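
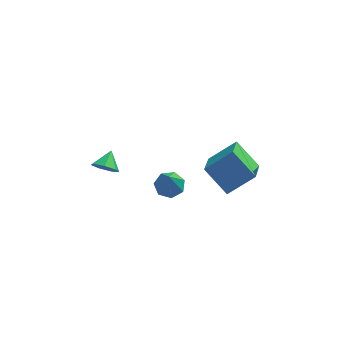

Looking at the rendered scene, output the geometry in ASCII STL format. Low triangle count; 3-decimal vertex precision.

solid 
facet normal -0.286 -0.803 -0.523
outer loop
vertex -2.654 -1.327 0.538
vertex -3.252 -0.904 0.215
vertex -2.503 -0.996 -0.053
endloop
endfacet
facet normal 0.941 0.131 0.314
outer loop
vertex -2.654 -1.327 0.538
vertex -2.503 -0.996 -0.053
vertex -2.928 0.004 0.805
endloop
endfacet
facet normal -0.286 -0.804 -0.522
outer loop
vertex -2.503 -0.996 -0.053
vertex -3.252 -0.904 0.215
vertex -2.916 -0.596 -0.443
endloop
endfacet
facet normal 0.787 0.559 -0.261
outer loop
vertex -2.503 -0.996 -0.053
vertex -2.916 -0.596 -0.443
vertex -2.928 0.004 0.805
endloop
endfacet
facet normal -0.286 -0.803 -0.522
outer loop
vertex -2.916 -0.596 -0.443
vertex -3.252 -0.904 0.215
vertex -3.581 -0.428 -0.337
endloop
endfacet
facet normal 0.157 0.891 -0.427
outer loop
vertex -2.916 -0.596 -0.443
vertex -3.581 -0.428 -0.337
vertex -2.928 0.004 0.805
endloop
endfacet
facet normal -0.286 -0.803 -0.522
outer loop
vertex -3.581 -0.428 -0.337
vertex -3.252 -0.904 0.215
vertex -3.998 -0.618 0.184
endloop
endfacet
facet normal -0.475 0.878 -0.060
outer loop
vertex -3.581 -0.428 -0.337
vertex -3.998 -0.618 0.184
vertex -2.928 0.004 0.805
endloop
endfacet
facet normal -0.286 -0.803 -0.522
outer loop
vertex -3.998 -0.618 0.184
vertex -3.252 -0.904 0.215
vertex -3.853 -1.024 0.729
endloop
endfacet
facet normal -0.635 0.529 0.563
outer loop
vertex -3.998 -0.618 0.184
vertex -3.853 -1.024 0.729
vertex -2.928 0.004 0.805
endloop
endfacet
facet normal -0.286 -0.803 -0.522
outer loop
vertex -3.853 -1.024 0.729
vertex -3.252 -0.904 0.215
vertex -3.255 -1.339 0.886
endloop
endfacet
facet normal -0.199 0.107 0.974
outer loop
vertex -3.853 -1.024 0.729
vertex -3.255 -1.339 0.886
vertex -2.928 0.004 0.805
endloop
endfacet
facet normal -0.286 -0.803 -0.522
outer loop
vertex -3.255 -1.339 0.886
vertex -3.252 -0.904 0.215
vertex -2.654 -1.327 0.538
endloop
endfacet
facet normal 0.501 -0.070 0.863
outer loop
vertex -3.255 -1.339 0.886
vertex -2.654 -1.327 0.538
vertex -2.928 0.004 0.805
endloop
endfacet
facet normal 0.020 0.428 -0.904
outer loop
vertex 0.87 -0.171 -2.822
vertex 0.138 0.243 -2.642
vertex 0.947 0.499 -2.503
endloop
endfacet
facet normal 0.909 -0.260 0.326
outer loop
vertex 0.87 -0.171 -2.822
vertex 0.947 0.499 -2.503
vertex 0.102 -0.543 -0.978
endloop
endfacet
facet normal 0.020 0.427 -0.904
outer loop
vertex 0.947 0.499 -2.503
vertex 0.138 0.243 -2.642
vertex 0.415 0.977 -2.289
endloop
endfacet
facet normal 0.639 0.423 0.643
outer loop
vertex 0.947 0.499 -2.503
vertex 0.415 0.977 -2.289
vertex 0.102 -0.543 -0.978
endloop
endfacet
facet normal 0.019 0.428 -0.904
outer loop
vertex 0.415 0.977 -2.289
vertex 0.138 0.243 -2.642
vertex -0.326 0.902 -2.34
endloop
endfacet
facet normal -0.118 0.662 0.740
outer loop
vertex 0.415 0.977 -2.289
vertex -0.326 0.902 -2.34
vertex 0.102 -0.543 -0.978
endloop
endfacet
facet normal 0.018 0.427 -0.904
outer loop
vertex -0.326 0.902 -2.34
vertex 0.138 0.243 -2.642
vertex -0.718 0.33 -2.618
endloop
endfacet
facet normal -0.792 0.278 0.544
outer loop
vertex -0.326 0.902 -2.34
vertex -0.718 0.33 -2.618
vertex 0.102 -0.543 -0.978
endloop
endfacet
facet normal 0.018 0.427 -0.904
outer loop
vertex -0.718 0.33 -2.618
vertex 0.138 0.243 -2.642
vertex -0.465 -0.307 -2.914
endloop
endfacet
facet normal -0.874 -0.441 0.202
outer loop
vertex -0.718 0.33 -2.618
vertex -0.465 -0.307 -2.914
vertex 0.102 -0.543 -0.978
endloop
endfacet
facet normal 0.018 0.427 -0.904
outer loop
vertex -0.465 -0.307 -2.914
vertex 0.138 0.243 -2.642
vertex 0.241 -0.53 -3.005
endloop
endfacet
facet normal -0.304 -0.952 -0.027
outer loop
vertex -0.465 -0.307 -2.914
vertex 0.241 -0.53 -3.005
vertex 0.102 -0.543 -0.978
endloop
endfacet
facet normal 0.019 0.427 -0.904
outer loop
vertex 0.241 -0.53 -3.005
vertex 0.138 0.243 -2.642
vertex 0.87 -0.171 -2.822
endloop
endfacet
facet normal 0.489 -0.872 0.028
outer loop
vertex 0.241 -0.53 -3.005
vertex 0.87 -0.171 -2.822
vertex 0.102 -0.543 -0.978
endloop
endfacet
facet normal -0.780 -0.219 -0.586
outer loop
vertex 3.195 -1.14 -1.93
vertex 1.983 -0.232 -0.654
vertex 3.463 0.669 -2.962
endloop
endfacet
facet normal 0.612 -0.458 -0.645
outer loop
vertex 4.977 1.092 -1.826
vertex 3.195 -1.14 -1.93
vertex 3.463 0.669 -2.962
endloop
endfacet
facet normal -0.780 -0.219 -0.586
outer loop
vertex 3.463 0.669 -2.962
vertex 1.983 -0.232 -0.654
vertex 2.251 1.576 -1.687
endloop
endfacet
facet normal 0.128 0.862 -0.491
outer loop
vertex 2.251 1.576 -1.687
vertex 4.977 1.092 -1.826
vertex 3.463 0.669 -2.962
endloop
endfacet
facet normal -0.128 -0.861 0.491
outer loop
vertex 3.195 -1.14 -1.93
vertex 3.497 0.191 0.482
vertex 1.983 -0.232 -0.654
endloop
endfacet
facet normal 0.612 -0.459 -0.644
outer loop
vertex 4.709 -0.716 -0.793
vertex 3.195 -1.14 -1.93
vertex 4.977 1.092 -1.826
endloop
endfacet
facet normal -0.128 -0.862 0.491
outer loop
vertex 4.709 -0.716 -0.793
vertex 3.497 0.191 0.482
vertex 3.195 -1.14 -1.93
endloop
endfacet
facet normal -0.612 0.459 0.644
outer loop
vertex 1.983 -0.232 -0.654
vertex 3.497 0.191 0.482
vertex 2.251 1.576 -1.687
endloop
endfacet
facet normal 0.128 0.861 -0.492
outer loop
vertex 3.765 2.0 -0.55
vertex 4.977 1.092 -1.826
vertex 2.251 1.576 -1.687
endloop
endfacet
facet normal -0.612 0.458 0.644
outer loop
vertex 2.251 1.576 -1.687
vertex 3.497 0.191 0.482
vertex 3.765 2.0 -0.55
endloop
endfacet
facet normal 0.780 0.219 0.586
outer loop
vertex 3.765 2.0 -0.55
vertex 4.709 -0.716 -0.793
vertex 4.977 1.092 -1.826
endloop
endfacet
facet normal 0.780 0.219 0.586
outer loop
vertex 3.497 0.191 0.482
vertex 4.709 -0.716 -0.793
vertex 3.765 2.0 -0.55
endloop
endfacet

endsolid


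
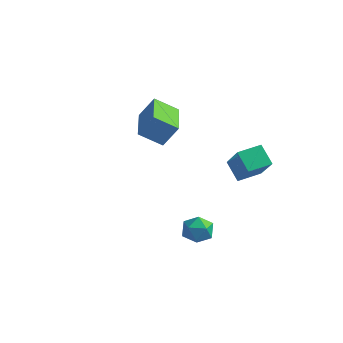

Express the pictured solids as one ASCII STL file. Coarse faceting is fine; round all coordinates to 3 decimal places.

solid 
facet normal -0.595 0.409 0.692
outer loop
vertex 2.153 -1.085 0.309
vertex 1.852 -1.701 0.414
vertex 2.409 -1.52 0.786
endloop
endfacet
facet normal 0.032 0.747 0.664
outer loop
vertex 2.153 -1.085 0.309
vertex 2.409 -1.52 0.786
vertex 2.84 -1.169 0.37
endloop
endfacet
facet normal 0.121 0.993 -0.001
outer loop
vertex 2.153 -1.085 0.309
vertex 2.84 -1.169 0.37
vertex 2.548 -1.134 -0.259
endloop
endfacet
facet normal -0.451 0.806 -0.383
outer loop
vertex 2.153 -1.085 0.309
vertex 2.548 -1.134 -0.259
vertex 1.938 -1.462 -0.232
endloop
endfacet
facet normal -0.894 0.445 0.045
outer loop
vertex 2.153 -1.085 0.309
vertex 1.938 -1.462 -0.232
vertex 1.852 -1.701 0.414
endloop
endfacet
facet normal 0.547 0.268 0.793
outer loop
vertex 2.84 -1.169 0.37
vertex 2.409 -1.52 0.786
vertex 2.962 -1.838 0.512
endloop
endfacet
facet normal -0.469 -0.279 0.838
outer loop
vertex 2.409 -1.52 0.786
vertex 1.852 -1.701 0.414
vertex 2.352 -2.166 0.539
endloop
endfacet
facet normal -0.954 -0.218 -0.208
outer loop
vertex 1.852 -1.701 0.414
vertex 1.938 -1.462 -0.232
vertex 2.06 -2.131 -0.09
endloop
endfacet
facet normal -0.236 0.365 -0.900
outer loop
vertex 1.938 -1.462 -0.232
vertex 2.548 -1.134 -0.259
vertex 2.491 -1.78 -0.506
endloop
endfacet
facet normal 0.690 0.666 -0.283
outer loop
vertex 2.548 -1.134 -0.259
vertex 2.84 -1.169 0.37
vertex 3.048 -1.599 -0.134
endloop
endfacet
facet normal 0.451 -0.806 0.383
outer loop
vertex 2.747 -2.215 -0.029
vertex 2.962 -1.838 0.512
vertex 2.352 -2.166 0.539
endloop
endfacet
facet normal -0.121 -0.993 0.001
outer loop
vertex 2.747 -2.215 -0.029
vertex 2.352 -2.166 0.539
vertex 2.06 -2.131 -0.09
endloop
endfacet
facet normal -0.032 -0.747 -0.664
outer loop
vertex 2.747 -2.215 -0.029
vertex 2.06 -2.131 -0.09
vertex 2.491 -1.78 -0.506
endloop
endfacet
facet normal 0.595 -0.409 -0.692
outer loop
vertex 2.747 -2.215 -0.029
vertex 2.491 -1.78 -0.506
vertex 3.048 -1.599 -0.134
endloop
endfacet
facet normal 0.894 -0.445 -0.045
outer loop
vertex 2.747 -2.215 -0.029
vertex 3.048 -1.599 -0.134
vertex 2.962 -1.838 0.512
endloop
endfacet
facet normal 0.236 -0.365 0.900
outer loop
vertex 2.352 -2.166 0.539
vertex 2.962 -1.838 0.512
vertex 2.409 -1.52 0.786
endloop
endfacet
facet normal -0.690 -0.666 0.283
outer loop
vertex 2.06 -2.131 -0.09
vertex 2.352 -2.166 0.539
vertex 1.852 -1.701 0.414
endloop
endfacet
facet normal -0.547 -0.268 -0.793
outer loop
vertex 2.491 -1.78 -0.506
vertex 2.06 -2.131 -0.09
vertex 1.938 -1.462 -0.232
endloop
endfacet
facet normal 0.469 0.279 -0.838
outer loop
vertex 3.048 -1.599 -0.134
vertex 2.491 -1.78 -0.506
vertex 2.548 -1.134 -0.259
endloop
endfacet
facet normal 0.954 0.218 0.208
outer loop
vertex 2.962 -1.838 0.512
vertex 3.048 -1.599 -0.134
vertex 2.84 -1.169 0.37
endloop
endfacet
facet normal -0.540 0.841 -0.030
outer loop
vertex -3.053 3.663 2.866
vertex -2.186 4.196 2.211
vertex -3.575 3.293 1.874
endloop
endfacet
facet normal -0.716 -0.441 0.541
outer loop
vertex -2.554 1.704 1.929
vertex -3.053 3.663 2.866
vertex -3.575 3.293 1.874
endloop
endfacet
facet normal -0.540 0.841 -0.029
outer loop
vertex -3.575 3.293 1.874
vertex -2.186 4.196 2.211
vertex -2.708 3.827 1.219
endloop
endfacet
facet normal -0.442 -0.313 -0.841
outer loop
vertex -2.708 3.827 1.219
vertex -2.554 1.704 1.929
vertex -3.575 3.293 1.874
endloop
endfacet
facet normal 0.442 0.313 0.840
outer loop
vertex -3.053 3.663 2.866
vertex -1.165 2.607 2.266
vertex -2.186 4.196 2.211
endloop
endfacet
facet normal -0.716 -0.441 0.541
outer loop
vertex -2.032 2.073 2.921
vertex -3.053 3.663 2.866
vertex -2.554 1.704 1.929
endloop
endfacet
facet normal 0.442 0.313 0.841
outer loop
vertex -2.032 2.073 2.921
vertex -1.165 2.607 2.266
vertex -3.053 3.663 2.866
endloop
endfacet
facet normal 0.716 0.441 -0.541
outer loop
vertex -2.186 4.196 2.211
vertex -1.165 2.607 2.266
vertex -2.708 3.827 1.219
endloop
endfacet
facet normal -0.442 -0.313 -0.840
outer loop
vertex -1.687 2.237 1.274
vertex -2.554 1.704 1.929
vertex -2.708 3.827 1.219
endloop
endfacet
facet normal 0.716 0.441 -0.541
outer loop
vertex -2.708 3.827 1.219
vertex -1.165 2.607 2.266
vertex -1.687 2.237 1.274
endloop
endfacet
facet normal 0.539 -0.842 0.029
outer loop
vertex -1.687 2.237 1.274
vertex -2.032 2.073 2.921
vertex -2.554 1.704 1.929
endloop
endfacet
facet normal 0.540 -0.841 0.029
outer loop
vertex -1.165 2.607 2.266
vertex -2.032 2.073 2.921
vertex -1.687 2.237 1.274
endloop
endfacet
facet normal -0.506 -0.854 -0.123
outer loop
vertex 2.54 1.924 1.433
vertex 1.823 2.251 2.112
vertex 1.611 2.667 0.095
endloop
endfacet
facet normal 0.689 -0.314 -0.653
outer loop
vertex 2.157 3.589 0.228
vertex 2.54 1.924 1.433
vertex 1.611 2.667 0.095
endloop
endfacet
facet normal -0.506 -0.854 -0.123
outer loop
vertex 1.611 2.667 0.095
vertex 1.823 2.251 2.112
vertex 0.894 2.994 0.774
endloop
endfacet
facet normal -0.519 0.415 -0.748
outer loop
vertex 0.894 2.994 0.774
vertex 2.157 3.589 0.228
vertex 1.611 2.667 0.095
endloop
endfacet
facet normal 0.519 -0.415 0.748
outer loop
vertex 2.54 1.924 1.433
vertex 2.369 3.173 2.245
vertex 1.823 2.251 2.112
endloop
endfacet
facet normal 0.689 -0.314 -0.653
outer loop
vertex 3.086 2.846 1.566
vertex 2.54 1.924 1.433
vertex 2.157 3.589 0.228
endloop
endfacet
facet normal 0.519 -0.415 0.748
outer loop
vertex 3.086 2.846 1.566
vertex 2.369 3.173 2.245
vertex 2.54 1.924 1.433
endloop
endfacet
facet normal -0.689 0.314 0.653
outer loop
vertex 1.823 2.251 2.112
vertex 2.369 3.173 2.245
vertex 0.894 2.994 0.774
endloop
endfacet
facet normal -0.519 0.415 -0.748
outer loop
vertex 1.44 3.916 0.907
vertex 2.157 3.589 0.228
vertex 0.894 2.994 0.774
endloop
endfacet
facet normal -0.689 0.314 0.653
outer loop
vertex 0.894 2.994 0.774
vertex 2.369 3.173 2.245
vertex 1.44 3.916 0.907
endloop
endfacet
facet normal 0.506 0.854 0.123
outer loop
vertex 1.44 3.916 0.907
vertex 3.086 2.846 1.566
vertex 2.157 3.589 0.228
endloop
endfacet
facet normal 0.506 0.854 0.123
outer loop
vertex 2.369 3.173 2.245
vertex 3.086 2.846 1.566
vertex 1.44 3.916 0.907
endloop
endfacet

endsolid


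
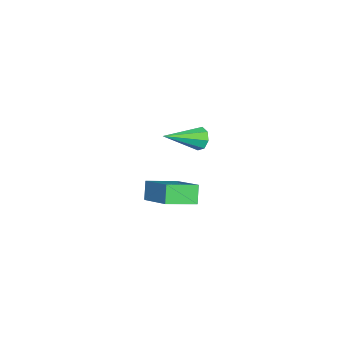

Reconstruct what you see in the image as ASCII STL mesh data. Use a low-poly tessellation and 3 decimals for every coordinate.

solid 
facet normal -0.615 0.689 -0.385
outer loop
vertex 2.312 2.79 2.175
vertex 2.035 2.808 2.65
vertex 2.467 3.077 2.441
endloop
endfacet
facet normal 0.844 0.040 -0.535
outer loop
vertex 2.312 2.79 2.175
vertex 2.467 3.077 2.441
vertex 3.085 1.632 3.31
endloop
endfacet
facet normal -0.615 0.688 -0.386
outer loop
vertex 2.467 3.077 2.441
vertex 2.035 2.808 2.65
vertex 2.369 3.207 2.829
endloop
endfacet
facet normal 0.898 0.433 0.082
outer loop
vertex 2.467 3.077 2.441
vertex 2.369 3.207 2.829
vertex 3.085 1.632 3.31
endloop
endfacet
facet normal -0.614 0.688 -0.387
outer loop
vertex 2.369 3.207 2.829
vertex 2.035 2.808 2.65
vertex 2.075 3.104 3.112
endloop
endfacet
facet normal 0.528 0.458 0.715
outer loop
vertex 2.369 3.207 2.829
vertex 2.075 3.104 3.112
vertex 3.085 1.632 3.31
endloop
endfacet
facet normal -0.615 0.687 -0.387
outer loop
vertex 2.075 3.104 3.112
vertex 2.035 2.808 2.65
vertex 1.758 2.827 3.124
endloop
endfacet
facet normal -0.050 0.100 0.994
outer loop
vertex 2.075 3.104 3.112
vertex 1.758 2.827 3.124
vertex 3.085 1.632 3.31
endloop
endfacet
facet normal -0.614 0.688 -0.386
outer loop
vertex 1.758 2.827 3.124
vertex 2.035 2.808 2.65
vertex 1.603 2.54 2.859
endloop
endfacet
facet normal -0.494 -0.431 0.755
outer loop
vertex 1.758 2.827 3.124
vertex 1.603 2.54 2.859
vertex 3.085 1.632 3.31
endloop
endfacet
facet normal -0.614 0.689 -0.386
outer loop
vertex 1.603 2.54 2.859
vertex 2.035 2.808 2.65
vertex 1.701 2.41 2.471
endloop
endfacet
facet normal -0.548 -0.825 0.138
outer loop
vertex 1.603 2.54 2.859
vertex 1.701 2.41 2.471
vertex 3.085 1.632 3.31
endloop
endfacet
facet normal -0.614 0.689 -0.386
outer loop
vertex 1.701 2.41 2.471
vertex 2.035 2.808 2.65
vertex 1.995 2.513 2.187
endloop
endfacet
facet normal -0.179 -0.851 -0.494
outer loop
vertex 1.701 2.41 2.471
vertex 1.995 2.513 2.187
vertex 3.085 1.632 3.31
endloop
endfacet
facet normal -0.616 0.688 -0.385
outer loop
vertex 1.995 2.513 2.187
vertex 2.035 2.808 2.65
vertex 2.312 2.79 2.175
endloop
endfacet
facet normal 0.400 -0.491 -0.774
outer loop
vertex 1.995 2.513 2.187
vertex 2.312 2.79 2.175
vertex 3.085 1.632 3.31
endloop
endfacet
facet normal -0.533 -0.082 0.842
outer loop
vertex 0.911 1.206 -1.121
vertex 0.139 2.323 -1.501
vertex -0.354 0.021 -2.036
endloop
endfacet
facet normal 0.547 -0.792 0.269
outer loop
vertex 0.141 0.097 -2.819
vertex 0.911 1.206 -1.121
vertex -0.354 0.021 -2.036
endloop
endfacet
facet normal -0.532 -0.082 0.843
outer loop
vertex -0.354 0.021 -2.036
vertex 0.139 2.323 -1.501
vertex -1.126 1.137 -2.415
endloop
endfacet
facet normal -0.645 -0.605 -0.467
outer loop
vertex -1.126 1.137 -2.415
vertex 0.141 0.097 -2.819
vertex -0.354 0.021 -2.036
endloop
endfacet
facet normal 0.645 0.605 0.467
outer loop
vertex 0.911 1.206 -1.121
vertex 0.634 2.399 -2.284
vertex 0.139 2.323 -1.501
endloop
endfacet
facet normal 0.548 -0.792 0.269
outer loop
vertex 1.406 1.283 -1.905
vertex 0.911 1.206 -1.121
vertex 0.141 0.097 -2.819
endloop
endfacet
facet normal 0.645 0.605 0.467
outer loop
vertex 1.406 1.283 -1.905
vertex 0.634 2.399 -2.284
vertex 0.911 1.206 -1.121
endloop
endfacet
facet normal -0.548 0.792 -0.269
outer loop
vertex 0.139 2.323 -1.501
vertex 0.634 2.399 -2.284
vertex -1.126 1.137 -2.415
endloop
endfacet
facet normal -0.645 -0.605 -0.467
outer loop
vertex -0.631 1.214 -3.199
vertex 0.141 0.097 -2.819
vertex -1.126 1.137 -2.415
endloop
endfacet
facet normal -0.548 0.792 -0.268
outer loop
vertex -1.126 1.137 -2.415
vertex 0.634 2.399 -2.284
vertex -0.631 1.214 -3.199
endloop
endfacet
facet normal 0.532 0.081 -0.843
outer loop
vertex -0.631 1.214 -3.199
vertex 1.406 1.283 -1.905
vertex 0.141 0.097 -2.819
endloop
endfacet
facet normal 0.532 0.082 -0.842
outer loop
vertex 0.634 2.399 -2.284
vertex 1.406 1.283 -1.905
vertex -0.631 1.214 -3.199
endloop
endfacet

endsolid


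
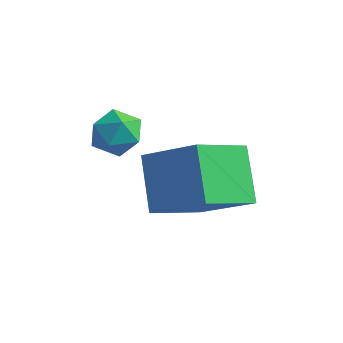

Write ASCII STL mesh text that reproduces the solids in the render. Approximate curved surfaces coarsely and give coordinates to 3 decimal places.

solid 
facet normal 0.205 0.976 -0.069
outer loop
vertex -1.456 2.797 -2.159
vertex -2.173 2.979 -1.715
vertex -1.429 2.852 -1.299
endloop
endfacet
facet normal 0.806 0.589 -0.063
outer loop
vertex -1.456 2.797 -2.159
vertex -1.429 2.852 -1.299
vertex -1.001 2.223 -1.705
endloop
endfacet
facet normal 0.780 0.134 -0.611
outer loop
vertex -1.456 2.797 -2.159
vertex -1.001 2.223 -1.705
vertex -1.48 1.963 -2.373
endloop
endfacet
facet normal 0.163 0.241 -0.957
outer loop
vertex -1.456 2.797 -2.159
vertex -1.48 1.963 -2.373
vertex -2.205 2.43 -2.379
endloop
endfacet
facet normal -0.191 0.761 -0.620
outer loop
vertex -1.456 2.797 -2.159
vertex -2.205 2.43 -2.379
vertex -2.173 2.979 -1.715
endloop
endfacet
facet normal 0.816 0.208 0.539
outer loop
vertex -1.001 2.223 -1.705
vertex -1.429 2.852 -1.299
vertex -1.435 2.05 -0.981
endloop
endfacet
facet normal -0.155 0.833 0.531
outer loop
vertex -1.429 2.852 -1.299
vertex -2.173 2.979 -1.715
vertex -2.16 2.517 -0.987
endloop
endfacet
facet normal -0.797 0.484 -0.362
outer loop
vertex -2.173 2.979 -1.715
vertex -2.205 2.43 -2.379
vertex -2.639 2.257 -1.655
endloop
endfacet
facet normal -0.223 -0.358 -0.907
outer loop
vertex -2.205 2.43 -2.379
vertex -1.48 1.963 -2.373
vertex -2.211 1.628 -2.061
endloop
endfacet
facet normal 0.774 -0.528 -0.349
outer loop
vertex -1.48 1.963 -2.373
vertex -1.001 2.223 -1.705
vertex -1.467 1.501 -1.645
endloop
endfacet
facet normal -0.163 -0.241 0.957
outer loop
vertex -2.184 1.683 -1.201
vertex -1.435 2.05 -0.981
vertex -2.16 2.517 -0.987
endloop
endfacet
facet normal -0.780 -0.134 0.611
outer loop
vertex -2.184 1.683 -1.201
vertex -2.16 2.517 -0.987
vertex -2.639 2.257 -1.655
endloop
endfacet
facet normal -0.806 -0.589 0.063
outer loop
vertex -2.184 1.683 -1.201
vertex -2.639 2.257 -1.655
vertex -2.211 1.628 -2.061
endloop
endfacet
facet normal -0.205 -0.976 0.069
outer loop
vertex -2.184 1.683 -1.201
vertex -2.211 1.628 -2.061
vertex -1.467 1.501 -1.645
endloop
endfacet
facet normal 0.191 -0.761 0.620
outer loop
vertex -2.184 1.683 -1.201
vertex -1.467 1.501 -1.645
vertex -1.435 2.05 -0.981
endloop
endfacet
facet normal 0.223 0.358 0.907
outer loop
vertex -2.16 2.517 -0.987
vertex -1.435 2.05 -0.981
vertex -1.429 2.852 -1.299
endloop
endfacet
facet normal -0.774 0.528 0.349
outer loop
vertex -2.639 2.257 -1.655
vertex -2.16 2.517 -0.987
vertex -2.173 2.979 -1.715
endloop
endfacet
facet normal -0.816 -0.208 -0.539
outer loop
vertex -2.211 1.628 -2.061
vertex -2.639 2.257 -1.655
vertex -2.205 2.43 -2.379
endloop
endfacet
facet normal 0.155 -0.833 -0.531
outer loop
vertex -1.467 1.501 -1.645
vertex -2.211 1.628 -2.061
vertex -1.48 1.963 -2.373
endloop
endfacet
facet normal 0.797 -0.484 0.362
outer loop
vertex -1.435 2.05 -0.981
vertex -1.467 1.501 -1.645
vertex -1.001 2.223 -1.705
endloop
endfacet
facet normal -0.513 0.462 0.724
outer loop
vertex 0.699 2.629 -1.29
vertex 1.04 4.502 -2.244
vertex -1.056 2.392 -2.383
endloop
endfacet
facet normal -0.160 -0.880 0.448
outer loop
vertex -0.04 1.478 -3.816
vertex 0.699 2.629 -1.29
vertex -1.056 2.392 -2.383
endloop
endfacet
facet normal -0.513 0.462 0.723
outer loop
vertex -1.056 2.392 -2.383
vertex 1.04 4.502 -2.244
vertex -0.714 4.266 -3.337
endloop
endfacet
facet normal -0.843 -0.114 -0.525
outer loop
vertex -0.714 4.266 -3.337
vertex -0.04 1.478 -3.816
vertex -1.056 2.392 -2.383
endloop
endfacet
facet normal 0.843 0.114 0.525
outer loop
vertex 0.699 2.629 -1.29
vertex 2.056 3.588 -3.677
vertex 1.04 4.502 -2.244
endloop
endfacet
facet normal -0.161 -0.880 0.448
outer loop
vertex 1.714 1.714 -2.723
vertex 0.699 2.629 -1.29
vertex -0.04 1.478 -3.816
endloop
endfacet
facet normal 0.843 0.113 0.525
outer loop
vertex 1.714 1.714 -2.723
vertex 2.056 3.588 -3.677
vertex 0.699 2.629 -1.29
endloop
endfacet
facet normal 0.160 0.880 -0.447
outer loop
vertex 1.04 4.502 -2.244
vertex 2.056 3.588 -3.677
vertex -0.714 4.266 -3.337
endloop
endfacet
facet normal -0.844 -0.114 -0.525
outer loop
vertex 0.301 3.351 -4.77
vertex -0.04 1.478 -3.816
vertex -0.714 4.266 -3.337
endloop
endfacet
facet normal 0.160 0.880 -0.448
outer loop
vertex -0.714 4.266 -3.337
vertex 2.056 3.588 -3.677
vertex 0.301 3.351 -4.77
endloop
endfacet
facet normal 0.513 -0.462 -0.724
outer loop
vertex 0.301 3.351 -4.77
vertex 1.714 1.714 -2.723
vertex -0.04 1.478 -3.816
endloop
endfacet
facet normal 0.513 -0.462 -0.724
outer loop
vertex 2.056 3.588 -3.677
vertex 1.714 1.714 -2.723
vertex 0.301 3.351 -4.77
endloop
endfacet

endsolid


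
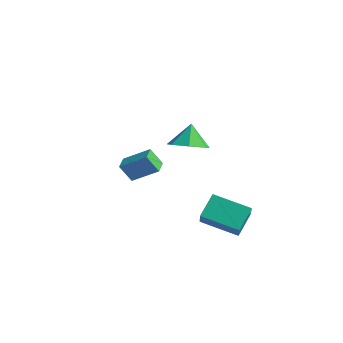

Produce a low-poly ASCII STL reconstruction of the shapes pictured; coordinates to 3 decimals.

solid 
facet normal -0.492 -0.242 0.837
outer loop
vertex -1.198 3.243 -1.63
vertex -1.553 4.004 -1.619
vertex -2.408 2.69 -2.501
endloop
endfacet
facet normal 0.423 -0.906 -0.013
outer loop
vertex -1.867 2.956 -3.421
vertex -1.198 3.243 -1.63
vertex -2.408 2.69 -2.501
endloop
endfacet
facet normal -0.492 -0.242 0.837
outer loop
vertex -2.408 2.69 -2.501
vertex -1.553 4.004 -1.619
vertex -2.763 3.451 -2.49
endloop
endfacet
facet normal -0.761 -0.347 -0.548
outer loop
vertex -2.763 3.451 -2.49
vertex -1.867 2.956 -3.421
vertex -2.408 2.69 -2.501
endloop
endfacet
facet normal 0.761 0.347 0.548
outer loop
vertex -1.198 3.243 -1.63
vertex -1.012 4.27 -2.539
vertex -1.553 4.004 -1.619
endloop
endfacet
facet normal 0.423 -0.906 -0.013
outer loop
vertex -0.657 3.509 -2.55
vertex -1.198 3.243 -1.63
vertex -1.867 2.956 -3.421
endloop
endfacet
facet normal 0.761 0.347 0.548
outer loop
vertex -0.657 3.509 -2.55
vertex -1.012 4.27 -2.539
vertex -1.198 3.243 -1.63
endloop
endfacet
facet normal -0.423 0.906 0.013
outer loop
vertex -1.553 4.004 -1.619
vertex -1.012 4.27 -2.539
vertex -2.763 3.451 -2.49
endloop
endfacet
facet normal -0.761 -0.347 -0.548
outer loop
vertex -2.222 3.717 -3.41
vertex -1.867 2.956 -3.421
vertex -2.763 3.451 -2.49
endloop
endfacet
facet normal -0.423 0.906 0.013
outer loop
vertex -2.763 3.451 -2.49
vertex -1.012 4.27 -2.539
vertex -2.222 3.717 -3.41
endloop
endfacet
facet normal 0.492 0.242 -0.837
outer loop
vertex -2.222 3.717 -3.41
vertex -0.657 3.509 -2.55
vertex -1.867 2.956 -3.421
endloop
endfacet
facet normal 0.492 0.242 -0.837
outer loop
vertex -1.012 4.27 -2.539
vertex -0.657 3.509 -2.55
vertex -2.222 3.717 -3.41
endloop
endfacet
facet normal 0.238 -0.494 -0.836
outer loop
vertex 2.988 0.968 1.991
vertex 2.468 1.621 1.457
vertex 3.425 1.652 1.711
endloop
endfacet
facet normal 0.535 0.004 0.845
outer loop
vertex 2.988 0.968 1.991
vertex 3.425 1.652 1.711
vertex 2.172 2.239 2.503
endloop
endfacet
facet normal 0.238 -0.494 -0.836
outer loop
vertex 3.425 1.652 1.711
vertex 2.468 1.621 1.457
vertex 3.142 2.313 1.24
endloop
endfacet
facet normal 0.606 0.617 0.502
outer loop
vertex 3.425 1.652 1.711
vertex 3.142 2.313 1.24
vertex 2.172 2.239 2.503
endloop
endfacet
facet normal 0.238 -0.494 -0.837
outer loop
vertex 3.142 2.313 1.24
vertex 2.468 1.621 1.457
vertex 2.352 2.453 0.933
endloop
endfacet
facet normal 0.117 0.982 0.147
outer loop
vertex 3.142 2.313 1.24
vertex 2.352 2.453 0.933
vertex 2.172 2.239 2.503
endloop
endfacet
facet normal 0.238 -0.494 -0.837
outer loop
vertex 2.352 2.453 0.933
vertex 2.468 1.621 1.457
vertex 1.65 1.966 1.021
endloop
endfacet
facet normal -0.565 0.823 0.047
outer loop
vertex 2.352 2.453 0.933
vertex 1.65 1.966 1.021
vertex 2.172 2.239 2.503
endloop
endfacet
facet normal 0.237 -0.495 -0.836
outer loop
vertex 1.65 1.966 1.021
vertex 2.468 1.621 1.457
vertex 1.564 1.22 1.438
endloop
endfacet
facet normal -0.924 0.262 0.277
outer loop
vertex 1.65 1.966 1.021
vertex 1.564 1.22 1.438
vertex 2.172 2.239 2.503
endloop
endfacet
facet normal 0.237 -0.494 -0.836
outer loop
vertex 1.564 1.22 1.438
vertex 2.468 1.621 1.457
vertex 2.159 0.776 1.869
endloop
endfacet
facet normal -0.692 -0.282 0.665
outer loop
vertex 1.564 1.22 1.438
vertex 2.159 0.776 1.869
vertex 2.172 2.239 2.503
endloop
endfacet
facet normal 0.238 -0.495 -0.836
outer loop
vertex 2.159 0.776 1.869
vertex 2.468 1.621 1.457
vertex 2.988 0.968 1.991
endloop
endfacet
facet normal -0.043 -0.397 0.917
outer loop
vertex 2.159 0.776 1.869
vertex 2.988 0.968 1.991
vertex 2.172 2.239 2.503
endloop
endfacet
facet normal -0.918 -0.290 0.271
outer loop
vertex 3.054 2.714 -2.161
vertex 2.558 3.366 -3.145
vertex 3.172 1.588 -2.968
endloop
endfacet
facet normal 0.387 -0.510 0.768
outer loop
vertex 4.962 2.154 -3.495
vertex 3.054 2.714 -2.161
vertex 3.172 1.588 -2.968
endloop
endfacet
facet normal -0.918 -0.290 0.271
outer loop
vertex 3.172 1.588 -2.968
vertex 2.558 3.366 -3.145
vertex 2.676 2.24 -3.951
endloop
endfacet
facet normal 0.085 -0.810 -0.580
outer loop
vertex 2.676 2.24 -3.951
vertex 4.962 2.154 -3.495
vertex 3.172 1.588 -2.968
endloop
endfacet
facet normal -0.085 0.810 0.580
outer loop
vertex 3.054 2.714 -2.161
vertex 4.348 3.932 -3.672
vertex 2.558 3.366 -3.145
endloop
endfacet
facet normal 0.388 -0.509 0.768
outer loop
vertex 4.844 3.28 -2.689
vertex 3.054 2.714 -2.161
vertex 4.962 2.154 -3.495
endloop
endfacet
facet normal -0.085 0.810 0.580
outer loop
vertex 4.844 3.28 -2.689
vertex 4.348 3.932 -3.672
vertex 3.054 2.714 -2.161
endloop
endfacet
facet normal -0.387 0.509 -0.768
outer loop
vertex 2.558 3.366 -3.145
vertex 4.348 3.932 -3.672
vertex 2.676 2.24 -3.951
endloop
endfacet
facet normal 0.085 -0.810 -0.580
outer loop
vertex 4.466 2.806 -4.479
vertex 4.962 2.154 -3.495
vertex 2.676 2.24 -3.951
endloop
endfacet
facet normal -0.388 0.510 -0.768
outer loop
vertex 2.676 2.24 -3.951
vertex 4.348 3.932 -3.672
vertex 4.466 2.806 -4.479
endloop
endfacet
facet normal 0.918 0.290 -0.271
outer loop
vertex 4.466 2.806 -4.479
vertex 4.844 3.28 -2.689
vertex 4.962 2.154 -3.495
endloop
endfacet
facet normal 0.918 0.290 -0.271
outer loop
vertex 4.348 3.932 -3.672
vertex 4.844 3.28 -2.689
vertex 4.466 2.806 -4.479
endloop
endfacet

endsolid


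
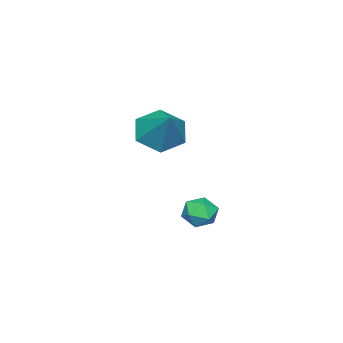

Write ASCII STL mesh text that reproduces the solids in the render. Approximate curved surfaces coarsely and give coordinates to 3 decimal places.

solid 
facet normal -0.512 -0.552 -0.658
outer loop
vertex 1.339 -1.19 1.401
vertex 0.805 -1.537 2.107
vertex 0.537 -0.747 1.653
endloop
endfacet
facet normal 0.375 0.866 -0.330
outer loop
vertex 1.339 -1.19 1.401
vertex 0.537 -0.747 1.653
vertex 1.635 -0.643 3.173
endloop
endfacet
facet normal -0.512 -0.552 -0.658
outer loop
vertex 0.537 -0.747 1.653
vertex 0.805 -1.537 2.107
vertex 0.004 -1.093 2.358
endloop
endfacet
facet normal -0.347 0.919 0.188
outer loop
vertex 0.537 -0.747 1.653
vertex 0.004 -1.093 2.358
vertex 1.635 -0.643 3.173
endloop
endfacet
facet normal -0.512 -0.551 -0.659
outer loop
vertex 0.004 -1.093 2.358
vertex 0.805 -1.537 2.107
vertex 0.272 -1.884 2.812
endloop
endfacet
facet normal -0.492 0.302 0.817
outer loop
vertex 0.004 -1.093 2.358
vertex 0.272 -1.884 2.812
vertex 1.635 -0.643 3.173
endloop
endfacet
facet normal -0.512 -0.552 -0.658
outer loop
vertex 0.272 -1.884 2.812
vertex 0.805 -1.537 2.107
vertex 1.073 -2.327 2.561
endloop
endfacet
facet normal 0.088 -0.366 0.926
outer loop
vertex 0.272 -1.884 2.812
vertex 1.073 -2.327 2.561
vertex 1.635 -0.643 3.173
endloop
endfacet
facet normal -0.512 -0.552 -0.658
outer loop
vertex 1.073 -2.327 2.561
vertex 0.805 -1.537 2.107
vertex 1.607 -1.981 1.855
endloop
endfacet
facet normal 0.811 -0.419 0.408
outer loop
vertex 1.073 -2.327 2.561
vertex 1.607 -1.981 1.855
vertex 1.635 -0.643 3.173
endloop
endfacet
facet normal -0.512 -0.551 -0.658
outer loop
vertex 1.607 -1.981 1.855
vertex 0.805 -1.537 2.107
vertex 1.339 -1.19 1.401
endloop
endfacet
facet normal 0.955 0.197 -0.220
outer loop
vertex 1.607 -1.981 1.855
vertex 1.339 -1.19 1.401
vertex 1.635 -0.643 3.173
endloop
endfacet
facet normal -0.730 0.634 -0.257
outer loop
vertex -0.265 -0.126 -2.261
vertex -0.726 -0.52 -1.924
vertex -0.398 -0.007 -1.59
endloop
endfacet
facet normal -0.107 0.975 -0.194
outer loop
vertex -0.265 -0.126 -2.261
vertex -0.398 -0.007 -1.59
vertex 0.255 0.018 -1.824
endloop
endfacet
facet normal 0.356 0.675 -0.646
outer loop
vertex -0.265 -0.126 -2.261
vertex 0.255 0.018 -1.824
vertex 0.331 -0.48 -2.302
endloop
endfacet
facet normal 0.019 0.147 -0.989
outer loop
vertex -0.265 -0.126 -2.261
vertex 0.331 -0.48 -2.302
vertex -0.275 -0.812 -2.363
endloop
endfacet
facet normal -0.651 0.121 -0.749
outer loop
vertex -0.265 -0.126 -2.261
vertex -0.275 -0.812 -2.363
vertex -0.726 -0.52 -1.924
endloop
endfacet
facet normal 0.135 0.872 0.471
outer loop
vertex 0.255 0.018 -1.824
vertex -0.398 -0.007 -1.59
vertex 0.115 -0.288 -1.217
endloop
endfacet
facet normal -0.874 0.319 0.367
outer loop
vertex -0.398 -0.007 -1.59
vertex -0.726 -0.52 -1.924
vertex -0.491 -0.62 -1.278
endloop
endfacet
facet normal -0.747 -0.509 -0.429
outer loop
vertex -0.726 -0.52 -1.924
vertex -0.275 -0.812 -2.363
vertex -0.415 -1.118 -1.756
endloop
endfacet
facet normal 0.338 -0.467 -0.817
outer loop
vertex -0.275 -0.812 -2.363
vertex 0.331 -0.48 -2.302
vertex 0.238 -1.093 -1.99
endloop
endfacet
facet normal 0.884 0.386 -0.262
outer loop
vertex 0.331 -0.48 -2.302
vertex 0.255 0.018 -1.824
vertex 0.566 -0.58 -1.656
endloop
endfacet
facet normal -0.019 -0.147 0.989
outer loop
vertex 0.105 -0.974 -1.319
vertex 0.115 -0.288 -1.217
vertex -0.491 -0.62 -1.278
endloop
endfacet
facet normal -0.356 -0.675 0.646
outer loop
vertex 0.105 -0.974 -1.319
vertex -0.491 -0.62 -1.278
vertex -0.415 -1.118 -1.756
endloop
endfacet
facet normal 0.107 -0.975 0.194
outer loop
vertex 0.105 -0.974 -1.319
vertex -0.415 -1.118 -1.756
vertex 0.238 -1.093 -1.99
endloop
endfacet
facet normal 0.730 -0.634 0.257
outer loop
vertex 0.105 -0.974 -1.319
vertex 0.238 -1.093 -1.99
vertex 0.566 -0.58 -1.656
endloop
endfacet
facet normal 0.651 -0.121 0.749
outer loop
vertex 0.105 -0.974 -1.319
vertex 0.566 -0.58 -1.656
vertex 0.115 -0.288 -1.217
endloop
endfacet
facet normal -0.338 0.467 0.817
outer loop
vertex -0.491 -0.62 -1.278
vertex 0.115 -0.288 -1.217
vertex -0.398 -0.007 -1.59
endloop
endfacet
facet normal -0.884 -0.386 0.262
outer loop
vertex -0.415 -1.118 -1.756
vertex -0.491 -0.62 -1.278
vertex -0.726 -0.52 -1.924
endloop
endfacet
facet normal -0.135 -0.872 -0.471
outer loop
vertex 0.238 -1.093 -1.99
vertex -0.415 -1.118 -1.756
vertex -0.275 -0.812 -2.363
endloop
endfacet
facet normal 0.874 -0.319 -0.367
outer loop
vertex 0.566 -0.58 -1.656
vertex 0.238 -1.093 -1.99
vertex 0.331 -0.48 -2.302
endloop
endfacet
facet normal 0.747 0.509 0.429
outer loop
vertex 0.115 -0.288 -1.217
vertex 0.566 -0.58 -1.656
vertex 0.255 0.018 -1.824
endloop
endfacet

endsolid


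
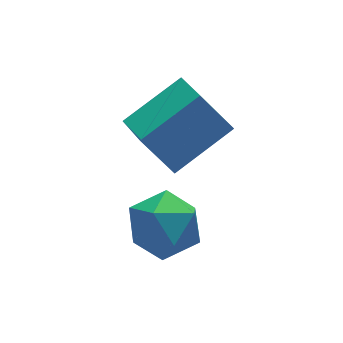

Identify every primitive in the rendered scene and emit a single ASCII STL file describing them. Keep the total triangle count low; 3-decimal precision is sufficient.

solid 
facet normal 0.227 -0.025 0.974
outer loop
vertex -2.387 1.733 -1.629
vertex -3.211 0.908 -1.458
vertex -2.107 0.592 -1.723
endloop
endfacet
facet normal 0.798 0.148 0.584
outer loop
vertex -2.387 1.733 -1.629
vertex -2.107 0.592 -1.723
vertex -1.683 1.369 -2.5
endloop
endfacet
facet normal 0.643 0.736 0.212
outer loop
vertex -2.387 1.733 -1.629
vertex -1.683 1.369 -2.5
vertex -2.524 2.165 -2.716
endloop
endfacet
facet normal -0.026 0.928 0.372
outer loop
vertex -2.387 1.733 -1.629
vertex -2.524 2.165 -2.716
vertex -3.468 1.88 -2.072
endloop
endfacet
facet normal -0.283 0.458 0.843
outer loop
vertex -2.387 1.733 -1.629
vertex -3.468 1.88 -2.072
vertex -3.211 0.908 -1.458
endloop
endfacet
facet normal 0.917 -0.382 0.119
outer loop
vertex -1.683 1.369 -2.5
vertex -2.107 0.592 -1.723
vertex -2.072 0.32 -2.868
endloop
endfacet
facet normal -0.009 -0.661 0.751
outer loop
vertex -2.107 0.592 -1.723
vertex -3.211 0.908 -1.458
vertex -3.016 0.035 -2.224
endloop
endfacet
facet normal -0.834 0.120 0.539
outer loop
vertex -3.211 0.908 -1.458
vertex -3.468 1.88 -2.072
vertex -3.857 0.831 -2.44
endloop
endfacet
facet normal -0.418 0.881 -0.222
outer loop
vertex -3.468 1.88 -2.072
vertex -2.524 2.165 -2.716
vertex -3.433 1.608 -3.217
endloop
endfacet
facet normal 0.664 0.571 -0.482
outer loop
vertex -2.524 2.165 -2.716
vertex -1.683 1.369 -2.5
vertex -2.329 1.292 -3.482
endloop
endfacet
facet normal 0.026 -0.928 -0.372
outer loop
vertex -3.153 0.467 -3.311
vertex -2.072 0.32 -2.868
vertex -3.016 0.035 -2.224
endloop
endfacet
facet normal -0.643 -0.736 -0.212
outer loop
vertex -3.153 0.467 -3.311
vertex -3.016 0.035 -2.224
vertex -3.857 0.831 -2.44
endloop
endfacet
facet normal -0.798 -0.148 -0.584
outer loop
vertex -3.153 0.467 -3.311
vertex -3.857 0.831 -2.44
vertex -3.433 1.608 -3.217
endloop
endfacet
facet normal -0.227 0.025 -0.974
outer loop
vertex -3.153 0.467 -3.311
vertex -3.433 1.608 -3.217
vertex -2.329 1.292 -3.482
endloop
endfacet
facet normal 0.283 -0.458 -0.843
outer loop
vertex -3.153 0.467 -3.311
vertex -2.329 1.292 -3.482
vertex -2.072 0.32 -2.868
endloop
endfacet
facet normal 0.418 -0.881 0.222
outer loop
vertex -3.016 0.035 -2.224
vertex -2.072 0.32 -2.868
vertex -2.107 0.592 -1.723
endloop
endfacet
facet normal -0.664 -0.571 0.482
outer loop
vertex -3.857 0.831 -2.44
vertex -3.016 0.035 -2.224
vertex -3.211 0.908 -1.458
endloop
endfacet
facet normal -0.917 0.382 -0.119
outer loop
vertex -3.433 1.608 -3.217
vertex -3.857 0.831 -2.44
vertex -3.468 1.88 -2.072
endloop
endfacet
facet normal 0.009 0.661 -0.751
outer loop
vertex -2.329 1.292 -3.482
vertex -3.433 1.608 -3.217
vertex -2.524 2.165 -2.716
endloop
endfacet
facet normal 0.834 -0.120 -0.539
outer loop
vertex -2.072 0.32 -2.868
vertex -2.329 1.292 -3.482
vertex -1.683 1.369 -2.5
endloop
endfacet
facet normal -0.453 0.386 0.803
outer loop
vertex -0.859 2.686 1.172
vertex -0.665 4.212 0.549
vertex -2.794 2.517 0.161
endloop
endfacet
facet normal -0.116 -0.919 0.376
outer loop
vertex -2.055 1.888 -1.149
vertex -0.859 2.686 1.172
vertex -2.794 2.517 0.161
endloop
endfacet
facet normal -0.454 0.386 0.803
outer loop
vertex -2.794 2.517 0.161
vertex -0.665 4.212 0.549
vertex -2.6 4.043 -0.463
endloop
endfacet
facet normal -0.884 -0.076 -0.462
outer loop
vertex -2.6 4.043 -0.463
vertex -2.055 1.888 -1.149
vertex -2.794 2.517 0.161
endloop
endfacet
facet normal 0.884 0.076 0.462
outer loop
vertex -0.859 2.686 1.172
vertex 0.074 3.583 -0.761
vertex -0.665 4.212 0.549
endloop
endfacet
facet normal -0.116 -0.919 0.376
outer loop
vertex -0.12 2.057 -0.137
vertex -0.859 2.686 1.172
vertex -2.055 1.888 -1.149
endloop
endfacet
facet normal 0.884 0.077 0.462
outer loop
vertex -0.12 2.057 -0.137
vertex 0.074 3.583 -0.761
vertex -0.859 2.686 1.172
endloop
endfacet
facet normal 0.116 0.919 -0.376
outer loop
vertex -0.665 4.212 0.549
vertex 0.074 3.583 -0.761
vertex -2.6 4.043 -0.463
endloop
endfacet
facet normal -0.884 -0.076 -0.462
outer loop
vertex -1.861 3.414 -1.772
vertex -2.055 1.888 -1.149
vertex -2.6 4.043 -0.463
endloop
endfacet
facet normal 0.116 0.919 -0.376
outer loop
vertex -2.6 4.043 -0.463
vertex 0.074 3.583 -0.761
vertex -1.861 3.414 -1.772
endloop
endfacet
facet normal 0.454 -0.386 -0.803
outer loop
vertex -1.861 3.414 -1.772
vertex -0.12 2.057 -0.137
vertex -2.055 1.888 -1.149
endloop
endfacet
facet normal 0.453 -0.386 -0.803
outer loop
vertex 0.074 3.583 -0.761
vertex -0.12 2.057 -0.137
vertex -1.861 3.414 -1.772
endloop
endfacet

endsolid


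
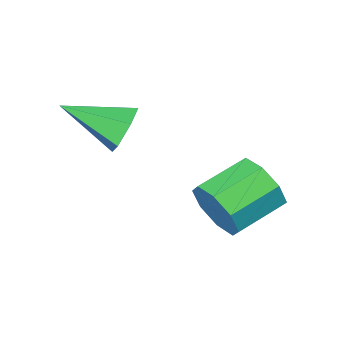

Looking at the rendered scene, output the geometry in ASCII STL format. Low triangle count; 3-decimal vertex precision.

solid 
facet normal -0.661 0.640 -0.393
outer loop
vertex 3.613 -2.591 -2.397
vertex 3.169 -2.62 -1.697
vertex 3.769 -2.054 -1.785
endloop
endfacet
facet normal 0.909 0.170 -0.381
outer loop
vertex 3.613 -2.591 -2.397
vertex 3.769 -2.054 -1.785
vertex 4.471 -3.88 -0.923
endloop
endfacet
facet normal -0.661 0.640 -0.392
outer loop
vertex 3.769 -2.054 -1.785
vertex 3.169 -2.62 -1.697
vertex 3.325 -2.083 -1.084
endloop
endfacet
facet normal 0.721 0.502 0.477
outer loop
vertex 3.769 -2.054 -1.785
vertex 3.325 -2.083 -1.084
vertex 4.471 -3.88 -0.923
endloop
endfacet
facet normal -0.661 0.640 -0.392
outer loop
vertex 3.325 -2.083 -1.084
vertex 3.169 -2.62 -1.697
vertex 2.725 -2.649 -0.996
endloop
endfacet
facet normal 0.039 0.114 0.993
outer loop
vertex 3.325 -2.083 -1.084
vertex 2.725 -2.649 -0.996
vertex 4.471 -3.88 -0.923
endloop
endfacet
facet normal -0.661 0.639 -0.393
outer loop
vertex 2.725 -2.649 -0.996
vertex 3.169 -2.62 -1.697
vertex 2.569 -3.187 -1.609
endloop
endfacet
facet normal -0.456 -0.608 0.650
outer loop
vertex 2.725 -2.649 -0.996
vertex 2.569 -3.187 -1.609
vertex 4.471 -3.88 -0.923
endloop
endfacet
facet normal -0.661 0.639 -0.393
outer loop
vertex 2.569 -3.187 -1.609
vertex 3.169 -2.62 -1.697
vertex 3.013 -3.158 -2.309
endloop
endfacet
facet normal -0.267 -0.941 -0.209
outer loop
vertex 2.569 -3.187 -1.609
vertex 3.013 -3.158 -2.309
vertex 4.471 -3.88 -0.923
endloop
endfacet
facet normal -0.661 0.639 -0.393
outer loop
vertex 3.013 -3.158 -2.309
vertex 3.169 -2.62 -1.697
vertex 3.613 -2.591 -2.397
endloop
endfacet
facet normal 0.415 -0.551 -0.724
outer loop
vertex 3.013 -3.158 -2.309
vertex 3.613 -2.591 -2.397
vertex 4.471 -3.88 -0.923
endloop
endfacet
facet normal 0.956 0.015 -0.293
outer loop
vertex 2.055 -0.767 -3.352
vertex 1.788 -0.307 -4.198
vertex 2.063 -0.004 -3.286
endloop
endfacet
facet normal 0.294 -0.085 0.952
outer loop
vertex 2.055 -0.767 -3.352
vertex 2.063 -0.004 -3.286
vertex 0.44 -0.792 -2.855
endloop
endfacet
facet normal 0.294 -0.086 0.952
outer loop
vertex 0.44 -0.792 -2.855
vertex 2.063 -0.004 -3.286
vertex 0.448 -0.03 -2.789
endloop
endfacet
facet normal -0.956 -0.015 0.294
outer loop
vertex 0.44 -0.792 -2.855
vertex 0.448 -0.03 -2.789
vertex 0.172 -0.333 -3.702
endloop
endfacet
facet normal 0.956 0.015 -0.293
outer loop
vertex 2.063 -0.004 -3.286
vertex 1.788 -0.307 -4.198
vertex 1.91 0.581 -3.755
endloop
endfacet
facet normal 0.215 0.644 0.734
outer loop
vertex 2.063 -0.004 -3.286
vertex 1.91 0.581 -3.755
vertex 0.448 -0.03 -2.789
endloop
endfacet
facet normal 0.215 0.644 0.734
outer loop
vertex 0.448 -0.03 -2.789
vertex 1.91 0.581 -3.755
vertex 0.295 0.555 -3.258
endloop
endfacet
facet normal -0.956 -0.014 0.294
outer loop
vertex 0.448 -0.03 -2.789
vertex 0.295 0.555 -3.258
vertex 0.172 -0.333 -3.702
endloop
endfacet
facet normal 0.956 0.015 -0.294
outer loop
vertex 1.91 0.581 -3.755
vertex 1.788 -0.307 -4.198
vertex 1.685 0.646 -4.484
endloop
endfacet
facet normal 0.010 0.996 0.086
outer loop
vertex 1.91 0.581 -3.755
vertex 1.685 0.646 -4.484
vertex 0.295 0.555 -3.258
endloop
endfacet
facet normal 0.010 0.996 0.086
outer loop
vertex 0.295 0.555 -3.258
vertex 1.685 0.646 -4.484
vertex 0.069 0.62 -3.987
endloop
endfacet
facet normal -0.955 -0.015 0.295
outer loop
vertex 0.295 0.555 -3.258
vertex 0.069 0.62 -3.987
vertex 0.172 -0.333 -3.702
endloop
endfacet
facet normal 0.956 0.015 -0.294
outer loop
vertex 1.685 0.646 -4.484
vertex 1.788 -0.307 -4.198
vertex 1.52 0.152 -5.045
endloop
endfacet
facet normal -0.201 0.764 -0.613
outer loop
vertex 1.685 0.646 -4.484
vertex 1.52 0.152 -5.045
vertex 0.069 0.62 -3.987
endloop
endfacet
facet normal -0.200 0.764 -0.613
outer loop
vertex 0.069 0.62 -3.987
vertex 1.52 0.152 -5.045
vertex -0.095 0.127 -4.548
endloop
endfacet
facet normal -0.956 -0.016 0.293
outer loop
vertex 0.069 0.62 -3.987
vertex -0.095 0.127 -4.548
vertex 0.172 -0.333 -3.702
endloop
endfacet
facet normal 0.956 0.015 -0.294
outer loop
vertex 1.52 0.152 -5.045
vertex 1.788 -0.307 -4.198
vertex 1.512 -0.61 -5.111
endloop
endfacet
facet normal -0.294 0.086 -0.952
outer loop
vertex 1.52 0.152 -5.045
vertex 1.512 -0.61 -5.111
vertex -0.095 0.127 -4.548
endloop
endfacet
facet normal -0.294 0.085 -0.952
outer loop
vertex -0.095 0.127 -4.548
vertex 1.512 -0.61 -5.111
vertex -0.103 -0.636 -4.614
endloop
endfacet
facet normal -0.956 -0.015 0.293
outer loop
vertex -0.095 0.127 -4.548
vertex -0.103 -0.636 -4.614
vertex 0.172 -0.333 -3.702
endloop
endfacet
facet normal 0.956 0.014 -0.294
outer loop
vertex 1.512 -0.61 -5.111
vertex 1.788 -0.307 -4.198
vertex 1.665 -1.195 -4.642
endloop
endfacet
facet normal -0.215 -0.644 -0.734
outer loop
vertex 1.512 -0.61 -5.111
vertex 1.665 -1.195 -4.642
vertex -0.103 -0.636 -4.614
endloop
endfacet
facet normal -0.215 -0.644 -0.734
outer loop
vertex -0.103 -0.636 -4.614
vertex 1.665 -1.195 -4.642
vertex 0.05 -1.221 -4.145
endloop
endfacet
facet normal -0.956 -0.015 0.293
outer loop
vertex -0.103 -0.636 -4.614
vertex 0.05 -1.221 -4.145
vertex 0.172 -0.333 -3.702
endloop
endfacet
facet normal 0.955 0.015 -0.295
outer loop
vertex 1.665 -1.195 -4.642
vertex 1.788 -0.307 -4.198
vertex 1.891 -1.26 -3.913
endloop
endfacet
facet normal -0.010 -0.996 -0.086
outer loop
vertex 1.665 -1.195 -4.642
vertex 1.891 -1.26 -3.913
vertex 0.05 -1.221 -4.145
endloop
endfacet
facet normal -0.010 -0.996 -0.086
outer loop
vertex 0.05 -1.221 -4.145
vertex 1.891 -1.26 -3.913
vertex 0.275 -1.286 -3.416
endloop
endfacet
facet normal -0.956 -0.015 0.294
outer loop
vertex 0.05 -1.221 -4.145
vertex 0.275 -1.286 -3.416
vertex 0.172 -0.333 -3.702
endloop
endfacet
facet normal 0.956 0.016 -0.293
outer loop
vertex 1.891 -1.26 -3.913
vertex 1.788 -0.307 -4.198
vertex 2.055 -0.767 -3.352
endloop
endfacet
facet normal 0.201 -0.764 0.613
outer loop
vertex 1.891 -1.26 -3.913
vertex 2.055 -0.767 -3.352
vertex 0.275 -1.286 -3.416
endloop
endfacet
facet normal 0.201 -0.764 0.614
outer loop
vertex 0.275 -1.286 -3.416
vertex 2.055 -0.767 -3.352
vertex 0.44 -0.792 -2.855
endloop
endfacet
facet normal -0.956 -0.015 0.294
outer loop
vertex 0.275 -1.286 -3.416
vertex 0.44 -0.792 -2.855
vertex 0.172 -0.333 -3.702
endloop
endfacet

endsolid


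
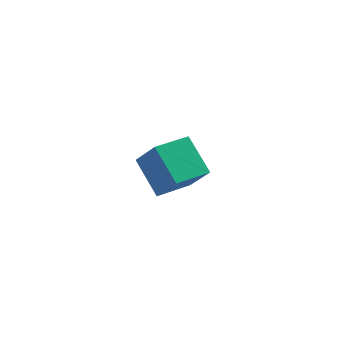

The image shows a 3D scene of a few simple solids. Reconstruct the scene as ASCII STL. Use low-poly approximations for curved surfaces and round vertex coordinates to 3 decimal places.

solid 
facet normal -0.351 0.424 -0.835
outer loop
vertex -4.833 -0.875 3.577
vertex -3.118 -0.427 3.084
vertex -4.66 -2.559 2.648
endloop
endfacet
facet normal -0.932 -0.244 0.268
outer loop
vertex -4.102 -3.233 3.976
vertex -4.833 -0.875 3.577
vertex -4.66 -2.559 2.648
endloop
endfacet
facet normal -0.350 0.424 -0.835
outer loop
vertex -4.66 -2.559 2.648
vertex -3.118 -0.427 3.084
vertex -2.944 -2.11 2.156
endloop
endfacet
facet normal 0.090 -0.872 -0.481
outer loop
vertex -2.944 -2.11 2.156
vertex -4.102 -3.233 3.976
vertex -4.66 -2.559 2.648
endloop
endfacet
facet normal -0.090 0.872 0.480
outer loop
vertex -4.833 -0.875 3.577
vertex -2.56 -1.101 4.412
vertex -3.118 -0.427 3.084
endloop
endfacet
facet normal -0.932 -0.244 0.267
outer loop
vertex -4.276 -1.55 4.904
vertex -4.833 -0.875 3.577
vertex -4.102 -3.233 3.976
endloop
endfacet
facet normal -0.090 0.872 0.481
outer loop
vertex -4.276 -1.55 4.904
vertex -2.56 -1.101 4.412
vertex -4.833 -0.875 3.577
endloop
endfacet
facet normal 0.932 0.244 -0.268
outer loop
vertex -3.118 -0.427 3.084
vertex -2.56 -1.101 4.412
vertex -2.944 -2.11 2.156
endloop
endfacet
facet normal 0.089 -0.872 -0.481
outer loop
vertex -2.387 -2.785 3.483
vertex -4.102 -3.233 3.976
vertex -2.944 -2.11 2.156
endloop
endfacet
facet normal 0.932 0.243 -0.268
outer loop
vertex -2.944 -2.11 2.156
vertex -2.56 -1.101 4.412
vertex -2.387 -2.785 3.483
endloop
endfacet
facet normal 0.351 -0.424 0.835
outer loop
vertex -2.387 -2.785 3.483
vertex -4.276 -1.55 4.904
vertex -4.102 -3.233 3.976
endloop
endfacet
facet normal 0.350 -0.425 0.835
outer loop
vertex -2.56 -1.101 4.412
vertex -4.276 -1.55 4.904
vertex -2.387 -2.785 3.483
endloop
endfacet
facet normal -0.840 0.543 0.008
outer loop
vertex -1.687 2.869 -1.46
vertex -2.188 2.097 -1.68
vertex -2.036 2.319 -0.773
endloop
endfacet
facet normal -0.360 0.809 0.465
outer loop
vertex -1.687 2.869 -1.46
vertex -2.036 2.319 -0.773
vertex -1.159 2.668 -0.701
endloop
endfacet
facet normal 0.230 0.968 0.096
outer loop
vertex -1.687 2.869 -1.46
vertex -1.159 2.668 -0.701
vertex -0.77 2.661 -1.563
endloop
endfacet
facet normal 0.115 0.800 -0.588
outer loop
vertex -1.687 2.869 -1.46
vertex -0.77 2.661 -1.563
vertex -1.406 2.308 -2.168
endloop
endfacet
facet normal -0.546 0.537 -0.643
outer loop
vertex -1.687 2.869 -1.46
vertex -1.406 2.308 -2.168
vertex -2.188 2.097 -1.68
endloop
endfacet
facet normal -0.195 0.298 0.934
outer loop
vertex -1.159 2.668 -0.701
vertex -2.036 2.319 -0.773
vertex -1.334 1.772 -0.452
endloop
endfacet
facet normal -0.972 -0.133 0.195
outer loop
vertex -2.036 2.319 -0.773
vertex -2.188 2.097 -1.68
vertex -1.97 1.419 -1.057
endloop
endfacet
facet normal -0.496 -0.141 -0.857
outer loop
vertex -2.188 2.097 -1.68
vertex -1.406 2.308 -2.168
vertex -1.581 1.412 -1.919
endloop
endfacet
facet normal 0.573 0.285 -0.768
outer loop
vertex -1.406 2.308 -2.168
vertex -0.77 2.661 -1.563
vertex -0.704 1.761 -1.847
endloop
endfacet
facet normal 0.760 0.555 0.338
outer loop
vertex -0.77 2.661 -1.563
vertex -1.159 2.668 -0.701
vertex -0.552 1.983 -0.94
endloop
endfacet
facet normal -0.115 -0.800 0.588
outer loop
vertex -1.053 1.211 -1.16
vertex -1.334 1.772 -0.452
vertex -1.97 1.419 -1.057
endloop
endfacet
facet normal -0.230 -0.968 -0.096
outer loop
vertex -1.053 1.211 -1.16
vertex -1.97 1.419 -1.057
vertex -1.581 1.412 -1.919
endloop
endfacet
facet normal 0.360 -0.809 -0.465
outer loop
vertex -1.053 1.211 -1.16
vertex -1.581 1.412 -1.919
vertex -0.704 1.761 -1.847
endloop
endfacet
facet normal 0.840 -0.543 -0.008
outer loop
vertex -1.053 1.211 -1.16
vertex -0.704 1.761 -1.847
vertex -0.552 1.983 -0.94
endloop
endfacet
facet normal 0.546 -0.537 0.643
outer loop
vertex -1.053 1.211 -1.16
vertex -0.552 1.983 -0.94
vertex -1.334 1.772 -0.452
endloop
endfacet
facet normal -0.573 -0.285 0.768
outer loop
vertex -1.97 1.419 -1.057
vertex -1.334 1.772 -0.452
vertex -2.036 2.319 -0.773
endloop
endfacet
facet normal -0.760 -0.555 -0.338
outer loop
vertex -1.581 1.412 -1.919
vertex -1.97 1.419 -1.057
vertex -2.188 2.097 -1.68
endloop
endfacet
facet normal 0.195 -0.298 -0.934
outer loop
vertex -0.704 1.761 -1.847
vertex -1.581 1.412 -1.919
vertex -1.406 2.308 -2.168
endloop
endfacet
facet normal 0.972 0.133 -0.195
outer loop
vertex -0.552 1.983 -0.94
vertex -0.704 1.761 -1.847
vertex -0.77 2.661 -1.563
endloop
endfacet
facet normal 0.496 0.141 0.857
outer loop
vertex -1.334 1.772 -0.452
vertex -0.552 1.983 -0.94
vertex -1.159 2.668 -0.701
endloop
endfacet

endsolid


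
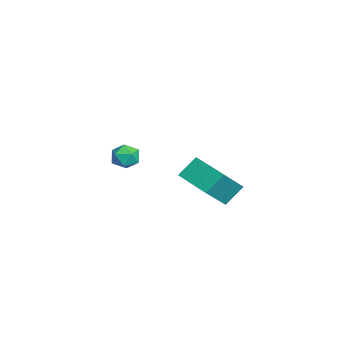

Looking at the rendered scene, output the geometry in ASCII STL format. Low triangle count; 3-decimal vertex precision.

solid 
facet normal -0.654 -0.301 0.695
outer loop
vertex -3.97 -3.743 -2.643
vertex -3.701 -4.314 -2.637
vertex -3.494 -3.863 -2.247
endloop
endfacet
facet normal -0.525 0.399 0.752
outer loop
vertex -3.97 -3.743 -2.643
vertex -3.494 -3.863 -2.247
vertex -3.517 -3.313 -2.555
endloop
endfacet
facet normal -0.696 0.706 0.130
outer loop
vertex -3.97 -3.743 -2.643
vertex -3.517 -3.313 -2.555
vertex -3.738 -3.424 -3.135
endloop
endfacet
facet normal -0.930 0.197 -0.311
outer loop
vertex -3.97 -3.743 -2.643
vertex -3.738 -3.424 -3.135
vertex -3.852 -4.042 -3.186
endloop
endfacet
facet normal -0.904 -0.426 0.038
outer loop
vertex -3.97 -3.743 -2.643
vertex -3.852 -4.042 -3.186
vertex -3.701 -4.314 -2.637
endloop
endfacet
facet normal 0.175 0.487 0.856
outer loop
vertex -3.517 -3.313 -2.555
vertex -3.494 -3.863 -2.247
vertex -2.968 -3.618 -2.494
endloop
endfacet
facet normal -0.032 -0.645 0.763
outer loop
vertex -3.494 -3.863 -2.247
vertex -3.701 -4.314 -2.637
vertex -3.082 -4.236 -2.545
endloop
endfacet
facet normal -0.438 -0.848 -0.300
outer loop
vertex -3.701 -4.314 -2.637
vertex -3.852 -4.042 -3.186
vertex -3.303 -4.347 -3.125
endloop
endfacet
facet normal -0.480 0.160 -0.863
outer loop
vertex -3.852 -4.042 -3.186
vertex -3.738 -3.424 -3.135
vertex -3.326 -3.797 -3.433
endloop
endfacet
facet normal -0.102 0.984 -0.149
outer loop
vertex -3.738 -3.424 -3.135
vertex -3.517 -3.313 -2.555
vertex -3.119 -3.346 -3.043
endloop
endfacet
facet normal 0.930 -0.197 0.311
outer loop
vertex -2.85 -3.917 -3.037
vertex -2.968 -3.618 -2.494
vertex -3.082 -4.236 -2.545
endloop
endfacet
facet normal 0.696 -0.706 -0.130
outer loop
vertex -2.85 -3.917 -3.037
vertex -3.082 -4.236 -2.545
vertex -3.303 -4.347 -3.125
endloop
endfacet
facet normal 0.525 -0.399 -0.752
outer loop
vertex -2.85 -3.917 -3.037
vertex -3.303 -4.347 -3.125
vertex -3.326 -3.797 -3.433
endloop
endfacet
facet normal 0.654 0.301 -0.695
outer loop
vertex -2.85 -3.917 -3.037
vertex -3.326 -3.797 -3.433
vertex -3.119 -3.346 -3.043
endloop
endfacet
facet normal 0.904 0.426 -0.038
outer loop
vertex -2.85 -3.917 -3.037
vertex -3.119 -3.346 -3.043
vertex -2.968 -3.618 -2.494
endloop
endfacet
facet normal 0.480 -0.160 0.863
outer loop
vertex -3.082 -4.236 -2.545
vertex -2.968 -3.618 -2.494
vertex -3.494 -3.863 -2.247
endloop
endfacet
facet normal 0.102 -0.984 0.149
outer loop
vertex -3.303 -4.347 -3.125
vertex -3.082 -4.236 -2.545
vertex -3.701 -4.314 -2.637
endloop
endfacet
facet normal -0.175 -0.487 -0.856
outer loop
vertex -3.326 -3.797 -3.433
vertex -3.303 -4.347 -3.125
vertex -3.852 -4.042 -3.186
endloop
endfacet
facet normal 0.032 0.645 -0.763
outer loop
vertex -3.119 -3.346 -3.043
vertex -3.326 -3.797 -3.433
vertex -3.738 -3.424 -3.135
endloop
endfacet
facet normal 0.438 0.848 0.300
outer loop
vertex -2.968 -3.618 -2.494
vertex -3.119 -3.346 -3.043
vertex -3.517 -3.313 -2.555
endloop
endfacet
facet normal -0.805 -0.566 0.179
outer loop
vertex 0.586 -1.561 -0.884
vertex -0.206 -0.776 -1.961
vertex 0.891 -2.218 -1.588
endloop
endfacet
facet normal 0.511 -0.507 0.694
outer loop
vertex 2.106 -1.364 -1.859
vertex 0.586 -1.561 -0.884
vertex 0.891 -2.218 -1.588
endloop
endfacet
facet normal -0.805 -0.566 0.180
outer loop
vertex 0.891 -2.218 -1.588
vertex -0.206 -0.776 -1.961
vertex 0.099 -1.434 -2.664
endloop
endfacet
facet normal 0.302 -0.651 -0.697
outer loop
vertex 0.099 -1.434 -2.664
vertex 2.106 -1.364 -1.859
vertex 0.891 -2.218 -1.588
endloop
endfacet
facet normal -0.302 0.651 0.697
outer loop
vertex 0.586 -1.561 -0.884
vertex 1.009 0.078 -2.232
vertex -0.206 -0.776 -1.961
endloop
endfacet
facet normal 0.511 -0.506 0.695
outer loop
vertex 1.801 -0.706 -1.156
vertex 0.586 -1.561 -0.884
vertex 2.106 -1.364 -1.859
endloop
endfacet
facet normal -0.302 0.651 0.697
outer loop
vertex 1.801 -0.706 -1.156
vertex 1.009 0.078 -2.232
vertex 0.586 -1.561 -0.884
endloop
endfacet
facet normal -0.511 0.506 -0.695
outer loop
vertex -0.206 -0.776 -1.961
vertex 1.009 0.078 -2.232
vertex 0.099 -1.434 -2.664
endloop
endfacet
facet normal 0.302 -0.651 -0.697
outer loop
vertex 1.314 -0.579 -2.936
vertex 2.106 -1.364 -1.859
vertex 0.099 -1.434 -2.664
endloop
endfacet
facet normal -0.512 0.506 -0.694
outer loop
vertex 0.099 -1.434 -2.664
vertex 1.009 0.078 -2.232
vertex 1.314 -0.579 -2.936
endloop
endfacet
facet normal 0.805 0.565 -0.180
outer loop
vertex 1.314 -0.579 -2.936
vertex 1.801 -0.706 -1.156
vertex 2.106 -1.364 -1.859
endloop
endfacet
facet normal 0.805 0.566 -0.180
outer loop
vertex 1.009 0.078 -2.232
vertex 1.801 -0.706 -1.156
vertex 1.314 -0.579 -2.936
endloop
endfacet

endsolid


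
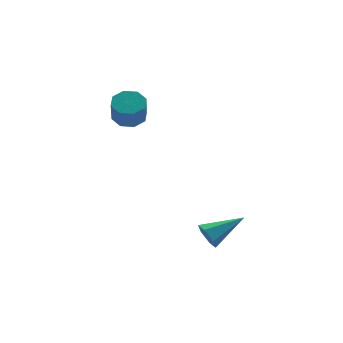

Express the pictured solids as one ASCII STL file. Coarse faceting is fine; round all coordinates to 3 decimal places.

solid 
facet normal 0.135 0.426 -0.895
outer loop
vertex -2.043 3.529 2.135
vertex -2.726 3.553 2.043
vertex -2.256 3.977 2.316
endloop
endfacet
facet normal 0.905 0.314 0.287
outer loop
vertex -2.043 3.529 2.135
vertex -2.256 3.977 2.316
vertex -2.19 3.064 3.109
endloop
endfacet
facet normal 0.904 0.315 0.288
outer loop
vertex -2.19 3.064 3.109
vertex -2.256 3.977 2.316
vertex -2.404 3.512 3.291
endloop
endfacet
facet normal -0.135 -0.427 0.894
outer loop
vertex -2.19 3.064 3.109
vertex -2.404 3.512 3.291
vertex -2.874 3.087 3.017
endloop
endfacet
facet normal 0.134 0.427 -0.894
outer loop
vertex -2.256 3.977 2.316
vertex -2.726 3.553 2.043
vertex -2.745 4.176 2.338
endloop
endfacet
facet normal 0.355 0.822 0.446
outer loop
vertex -2.256 3.977 2.316
vertex -2.745 4.176 2.338
vertex -2.404 3.512 3.291
endloop
endfacet
facet normal 0.354 0.822 0.446
outer loop
vertex -2.404 3.512 3.291
vertex -2.745 4.176 2.338
vertex -2.892 3.711 3.312
endloop
endfacet
facet normal -0.136 -0.427 0.894
outer loop
vertex -2.404 3.512 3.291
vertex -2.892 3.711 3.312
vertex -2.874 3.087 3.017
endloop
endfacet
facet normal 0.136 0.427 -0.894
outer loop
vertex -2.745 4.176 2.338
vertex -2.726 3.553 2.043
vertex -3.223 4.01 2.186
endloop
endfacet
facet normal -0.404 0.848 0.344
outer loop
vertex -2.745 4.176 2.338
vertex -3.223 4.01 2.186
vertex -2.892 3.711 3.312
endloop
endfacet
facet normal -0.403 0.848 0.344
outer loop
vertex -2.892 3.711 3.312
vertex -3.223 4.01 2.186
vertex -3.37 3.545 3.161
endloop
endfacet
facet normal -0.134 -0.427 0.894
outer loop
vertex -2.892 3.711 3.312
vertex -3.37 3.545 3.161
vertex -2.874 3.087 3.017
endloop
endfacet
facet normal 0.135 0.426 -0.894
outer loop
vertex -3.223 4.01 2.186
vertex -2.726 3.553 2.043
vertex -3.41 3.576 1.951
endloop
endfacet
facet normal -0.925 0.377 0.040
outer loop
vertex -3.223 4.01 2.186
vertex -3.41 3.576 1.951
vertex -3.37 3.545 3.161
endloop
endfacet
facet normal -0.925 0.377 0.040
outer loop
vertex -3.37 3.545 3.161
vertex -3.41 3.576 1.951
vertex -3.557 3.111 2.925
endloop
endfacet
facet normal -0.135 -0.428 0.894
outer loop
vertex -3.37 3.545 3.161
vertex -3.557 3.111 2.925
vertex -2.874 3.087 3.017
endloop
endfacet
facet normal 0.135 0.427 -0.894
outer loop
vertex -3.41 3.576 1.951
vertex -2.726 3.553 2.043
vertex -3.196 3.128 1.769
endloop
endfacet
facet normal -0.904 -0.315 -0.287
outer loop
vertex -3.41 3.576 1.951
vertex -3.196 3.128 1.769
vertex -3.557 3.111 2.925
endloop
endfacet
facet normal -0.905 -0.314 -0.287
outer loop
vertex -3.557 3.111 2.925
vertex -3.196 3.128 1.769
vertex -3.344 2.663 2.744
endloop
endfacet
facet normal -0.135 -0.426 0.895
outer loop
vertex -3.557 3.111 2.925
vertex -3.344 2.663 2.744
vertex -2.874 3.087 3.017
endloop
endfacet
facet normal 0.136 0.427 -0.894
outer loop
vertex -3.196 3.128 1.769
vertex -2.726 3.553 2.043
vertex -2.708 2.929 1.748
endloop
endfacet
facet normal -0.354 -0.822 -0.446
outer loop
vertex -3.196 3.128 1.769
vertex -2.708 2.929 1.748
vertex -3.344 2.663 2.744
endloop
endfacet
facet normal -0.355 -0.822 -0.446
outer loop
vertex -3.344 2.663 2.744
vertex -2.708 2.929 1.748
vertex -2.855 2.464 2.722
endloop
endfacet
facet normal -0.134 -0.427 0.894
outer loop
vertex -3.344 2.663 2.744
vertex -2.855 2.464 2.722
vertex -2.874 3.087 3.017
endloop
endfacet
facet normal 0.134 0.427 -0.894
outer loop
vertex -2.708 2.929 1.748
vertex -2.726 3.553 2.043
vertex -2.23 3.095 1.899
endloop
endfacet
facet normal 0.403 -0.848 -0.344
outer loop
vertex -2.708 2.929 1.748
vertex -2.23 3.095 1.899
vertex -2.855 2.464 2.722
endloop
endfacet
facet normal 0.404 -0.848 -0.344
outer loop
vertex -2.855 2.464 2.722
vertex -2.23 3.095 1.899
vertex -2.377 2.63 2.874
endloop
endfacet
facet normal -0.136 -0.427 0.894
outer loop
vertex -2.855 2.464 2.722
vertex -2.377 2.63 2.874
vertex -2.874 3.087 3.017
endloop
endfacet
facet normal 0.135 0.428 -0.894
outer loop
vertex -2.23 3.095 1.899
vertex -2.726 3.553 2.043
vertex -2.043 3.529 2.135
endloop
endfacet
facet normal 0.925 -0.377 -0.040
outer loop
vertex -2.23 3.095 1.899
vertex -2.043 3.529 2.135
vertex -2.377 2.63 2.874
endloop
endfacet
facet normal 0.925 -0.377 -0.040
outer loop
vertex -2.377 2.63 2.874
vertex -2.043 3.529 2.135
vertex -2.19 3.064 3.109
endloop
endfacet
facet normal -0.135 -0.426 0.894
outer loop
vertex -2.377 2.63 2.874
vertex -2.19 3.064 3.109
vertex -2.874 3.087 3.017
endloop
endfacet
facet normal -0.920 -0.130 -0.369
outer loop
vertex -0.773 -1.048 -2.827
vertex -0.994 -0.686 -2.403
vertex -0.815 -0.459 -2.929
endloop
endfacet
facet normal 0.646 -0.085 -0.759
outer loop
vertex -0.773 -1.048 -2.827
vertex -0.815 -0.459 -2.929
vertex 0.514 -0.474 -1.797
endloop
endfacet
facet normal -0.920 -0.130 -0.369
outer loop
vertex -0.815 -0.459 -2.929
vertex -0.994 -0.686 -2.403
vertex -1.037 -0.096 -2.504
endloop
endfacet
facet normal 0.403 0.789 -0.463
outer loop
vertex -0.815 -0.459 -2.929
vertex -1.037 -0.096 -2.504
vertex 0.514 -0.474 -1.797
endloop
endfacet
facet normal -0.920 -0.130 -0.370
outer loop
vertex -1.037 -0.096 -2.504
vertex -0.994 -0.686 -2.403
vertex -1.216 -0.324 -1.979
endloop
endfacet
facet normal 0.036 0.912 0.408
outer loop
vertex -1.037 -0.096 -2.504
vertex -1.216 -0.324 -1.979
vertex 0.514 -0.474 -1.797
endloop
endfacet
facet normal -0.920 -0.130 -0.370
outer loop
vertex -1.216 -0.324 -1.979
vertex -0.994 -0.686 -2.403
vertex -1.173 -0.914 -1.878
endloop
endfacet
facet normal -0.089 0.162 0.983
outer loop
vertex -1.216 -0.324 -1.979
vertex -1.173 -0.914 -1.878
vertex 0.514 -0.474 -1.797
endloop
endfacet
facet normal -0.920 -0.129 -0.370
outer loop
vertex -1.173 -0.914 -1.878
vertex -0.994 -0.686 -2.403
vertex -0.952 -1.276 -2.302
endloop
endfacet
facet normal 0.152 -0.711 0.686
outer loop
vertex -1.173 -0.914 -1.878
vertex -0.952 -1.276 -2.302
vertex 0.514 -0.474 -1.797
endloop
endfacet
facet normal -0.920 -0.129 -0.370
outer loop
vertex -0.952 -1.276 -2.302
vertex -0.994 -0.686 -2.403
vertex -0.773 -1.048 -2.827
endloop
endfacet
facet normal 0.520 -0.834 -0.185
outer loop
vertex -0.952 -1.276 -2.302
vertex -0.773 -1.048 -2.827
vertex 0.514 -0.474 -1.797
endloop
endfacet

endsolid


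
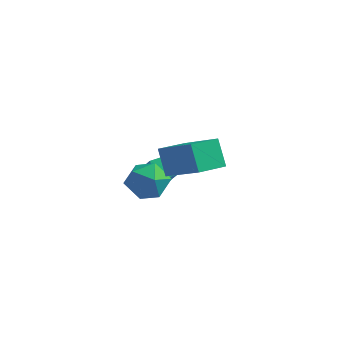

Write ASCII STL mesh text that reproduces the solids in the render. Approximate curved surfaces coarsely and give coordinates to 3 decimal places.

solid 
facet normal -0.512 0.396 -0.763
outer loop
vertex -1.102 -0.149 -2.567
vertex -0.651 0.534 -2.515
vertex -0.408 -0.554 -3.243
endloop
endfacet
facet normal -0.549 -0.833 -0.065
outer loop
vertex 0.651 -1.374 -1.665
vertex -1.102 -0.149 -2.567
vertex -0.408 -0.554 -3.243
endloop
endfacet
facet normal -0.512 0.396 -0.763
outer loop
vertex -0.408 -0.554 -3.243
vertex -0.651 0.534 -2.515
vertex 0.043 0.129 -3.191
endloop
endfacet
facet normal 0.660 -0.387 -0.644
outer loop
vertex 0.043 0.129 -3.191
vertex 0.651 -1.374 -1.665
vertex -0.408 -0.554 -3.243
endloop
endfacet
facet normal -0.660 0.387 0.644
outer loop
vertex -1.102 -0.149 -2.567
vertex 0.408 -0.286 -0.937
vertex -0.651 0.534 -2.515
endloop
endfacet
facet normal -0.549 -0.833 -0.065
outer loop
vertex -0.043 -0.969 -0.989
vertex -1.102 -0.149 -2.567
vertex 0.651 -1.374 -1.665
endloop
endfacet
facet normal -0.660 0.387 0.644
outer loop
vertex -0.043 -0.969 -0.989
vertex 0.408 -0.286 -0.937
vertex -1.102 -0.149 -2.567
endloop
endfacet
facet normal 0.549 0.833 0.065
outer loop
vertex -0.651 0.534 -2.515
vertex 0.408 -0.286 -0.937
vertex 0.043 0.129 -3.191
endloop
endfacet
facet normal 0.660 -0.387 -0.644
outer loop
vertex 1.102 -0.691 -1.613
vertex 0.651 -1.374 -1.665
vertex 0.043 0.129 -3.191
endloop
endfacet
facet normal 0.549 0.833 0.065
outer loop
vertex 0.043 0.129 -3.191
vertex 0.408 -0.286 -0.937
vertex 1.102 -0.691 -1.613
endloop
endfacet
facet normal 0.512 -0.396 0.763
outer loop
vertex 1.102 -0.691 -1.613
vertex -0.043 -0.969 -0.989
vertex 0.651 -1.374 -1.665
endloop
endfacet
facet normal 0.512 -0.396 0.763
outer loop
vertex 0.408 -0.286 -0.937
vertex -0.043 -0.969 -0.989
vertex 1.102 -0.691 -1.613
endloop
endfacet
facet normal -0.544 0.839 -0.028
outer loop
vertex 0.467 -2.781 -0.93
vertex 0.303 -2.854 0.063
vertex 1.104 -2.346 -0.279
endloop
endfacet
facet normal -0.037 0.847 -0.530
outer loop
vertex 0.467 -2.781 -0.93
vertex 1.104 -2.346 -0.279
vertex 1.463 -2.835 -1.086
endloop
endfacet
facet normal -0.134 0.277 -0.951
outer loop
vertex 0.467 -2.781 -0.93
vertex 1.463 -2.835 -1.086
vertex 0.883 -3.647 -1.241
endloop
endfacet
facet normal -0.701 -0.082 -0.709
outer loop
vertex 0.467 -2.781 -0.93
vertex 0.883 -3.647 -1.241
vertex 0.166 -3.659 -0.531
endloop
endfacet
facet normal -0.954 0.264 -0.138
outer loop
vertex 0.467 -2.781 -0.93
vertex 0.166 -3.659 -0.531
vertex 0.303 -2.854 0.063
endloop
endfacet
facet normal 0.594 0.777 -0.207
outer loop
vertex 1.463 -2.835 -1.086
vertex 1.104 -2.346 -0.279
vertex 1.914 -2.941 -0.189
endloop
endfacet
facet normal -0.226 0.763 0.605
outer loop
vertex 1.104 -2.346 -0.279
vertex 0.303 -2.854 0.063
vertex 1.197 -2.953 0.521
endloop
endfacet
facet normal -0.889 -0.164 0.428
outer loop
vertex 0.303 -2.854 0.063
vertex 0.166 -3.659 -0.531
vertex 0.617 -3.765 0.366
endloop
endfacet
facet normal -0.478 -0.726 -0.495
outer loop
vertex 0.166 -3.659 -0.531
vertex 0.883 -3.647 -1.241
vertex 0.976 -4.254 -0.441
endloop
endfacet
facet normal 0.439 -0.144 -0.887
outer loop
vertex 0.883 -3.647 -1.241
vertex 1.463 -2.835 -1.086
vertex 1.777 -3.746 -0.783
endloop
endfacet
facet normal 0.701 0.082 0.709
outer loop
vertex 1.613 -3.819 0.21
vertex 1.914 -2.941 -0.189
vertex 1.197 -2.953 0.521
endloop
endfacet
facet normal 0.134 -0.277 0.951
outer loop
vertex 1.613 -3.819 0.21
vertex 1.197 -2.953 0.521
vertex 0.617 -3.765 0.366
endloop
endfacet
facet normal 0.037 -0.847 0.530
outer loop
vertex 1.613 -3.819 0.21
vertex 0.617 -3.765 0.366
vertex 0.976 -4.254 -0.441
endloop
endfacet
facet normal 0.544 -0.839 0.028
outer loop
vertex 1.613 -3.819 0.21
vertex 0.976 -4.254 -0.441
vertex 1.777 -3.746 -0.783
endloop
endfacet
facet normal 0.954 -0.264 0.138
outer loop
vertex 1.613 -3.819 0.21
vertex 1.777 -3.746 -0.783
vertex 1.914 -2.941 -0.189
endloop
endfacet
facet normal 0.478 0.726 0.495
outer loop
vertex 1.197 -2.953 0.521
vertex 1.914 -2.941 -0.189
vertex 1.104 -2.346 -0.279
endloop
endfacet
facet normal -0.439 0.144 0.887
outer loop
vertex 0.617 -3.765 0.366
vertex 1.197 -2.953 0.521
vertex 0.303 -2.854 0.063
endloop
endfacet
facet normal -0.594 -0.777 0.207
outer loop
vertex 0.976 -4.254 -0.441
vertex 0.617 -3.765 0.366
vertex 0.166 -3.659 -0.531
endloop
endfacet
facet normal 0.226 -0.763 -0.605
outer loop
vertex 1.777 -3.746 -0.783
vertex 0.976 -4.254 -0.441
vertex 0.883 -3.647 -1.241
endloop
endfacet
facet normal 0.889 0.164 -0.428
outer loop
vertex 1.914 -2.941 -0.189
vertex 1.777 -3.746 -0.783
vertex 1.463 -2.835 -1.086
endloop
endfacet
facet normal -0.792 0.287 -0.538
outer loop
vertex 1.861 -4.007 2.215
vertex 2.435 -2.839 1.993
vertex 2.426 -4.492 1.125
endloop
endfacet
facet normal -0.435 -0.885 0.168
outer loop
vertex 4.105 -5.101 2.267
vertex 1.861 -4.007 2.215
vertex 2.426 -4.492 1.125
endloop
endfacet
facet normal -0.792 0.287 -0.538
outer loop
vertex 2.426 -4.492 1.125
vertex 2.435 -2.839 1.993
vertex 3.0 -3.324 0.903
endloop
endfacet
facet normal 0.428 -0.367 -0.826
outer loop
vertex 3.0 -3.324 0.903
vertex 4.105 -5.101 2.267
vertex 2.426 -4.492 1.125
endloop
endfacet
facet normal -0.428 0.367 0.826
outer loop
vertex 1.861 -4.007 2.215
vertex 4.114 -3.448 3.135
vertex 2.435 -2.839 1.993
endloop
endfacet
facet normal -0.435 -0.885 0.168
outer loop
vertex 3.54 -4.616 3.357
vertex 1.861 -4.007 2.215
vertex 4.105 -5.101 2.267
endloop
endfacet
facet normal -0.428 0.367 0.826
outer loop
vertex 3.54 -4.616 3.357
vertex 4.114 -3.448 3.135
vertex 1.861 -4.007 2.215
endloop
endfacet
facet normal 0.435 0.885 -0.168
outer loop
vertex 2.435 -2.839 1.993
vertex 4.114 -3.448 3.135
vertex 3.0 -3.324 0.903
endloop
endfacet
facet normal 0.428 -0.367 -0.826
outer loop
vertex 4.679 -3.933 2.045
vertex 4.105 -5.101 2.267
vertex 3.0 -3.324 0.903
endloop
endfacet
facet normal 0.435 0.885 -0.168
outer loop
vertex 3.0 -3.324 0.903
vertex 4.114 -3.448 3.135
vertex 4.679 -3.933 2.045
endloop
endfacet
facet normal 0.792 -0.287 0.538
outer loop
vertex 4.679 -3.933 2.045
vertex 3.54 -4.616 3.357
vertex 4.105 -5.101 2.267
endloop
endfacet
facet normal 0.792 -0.287 0.538
outer loop
vertex 4.114 -3.448 3.135
vertex 3.54 -4.616 3.357
vertex 4.679 -3.933 2.045
endloop
endfacet

endsolid


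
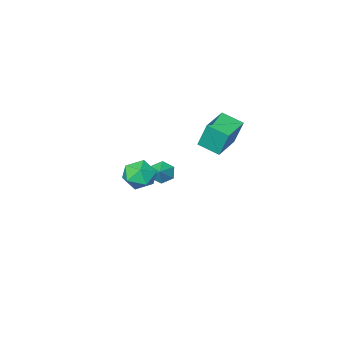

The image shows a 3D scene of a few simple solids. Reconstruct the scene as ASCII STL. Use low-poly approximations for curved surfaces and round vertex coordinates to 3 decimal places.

solid 
facet normal -0.863 0.040 0.504
outer loop
vertex 2.797 3.499 0.674
vertex 2.523 2.503 0.284
vertex 3.081 2.59 1.233
endloop
endfacet
facet normal -0.353 0.408 0.842
outer loop
vertex 2.797 3.499 0.674
vertex 3.081 2.59 1.233
vertex 3.799 3.422 1.131
endloop
endfacet
facet normal -0.111 0.911 0.397
outer loop
vertex 2.797 3.499 0.674
vertex 3.799 3.422 1.131
vertex 3.685 3.849 0.119
endloop
endfacet
facet normal -0.472 0.855 -0.216
outer loop
vertex 2.797 3.499 0.674
vertex 3.685 3.849 0.119
vertex 2.896 3.281 -0.404
endloop
endfacet
facet normal -0.937 0.316 -0.150
outer loop
vertex 2.797 3.499 0.674
vertex 2.896 3.281 -0.404
vertex 2.523 2.503 0.284
endloop
endfacet
facet normal 0.185 -0.039 0.982
outer loop
vertex 3.799 3.422 1.131
vertex 3.081 2.59 1.233
vertex 4.144 2.379 1.024
endloop
endfacet
facet normal -0.640 -0.633 0.435
outer loop
vertex 3.081 2.59 1.233
vertex 2.523 2.503 0.284
vertex 3.355 1.811 0.501
endloop
endfacet
facet normal -0.759 -0.187 -0.623
outer loop
vertex 2.523 2.503 0.284
vertex 2.896 3.281 -0.404
vertex 3.241 2.238 -0.511
endloop
endfacet
facet normal -0.008 0.683 -0.730
outer loop
vertex 2.896 3.281 -0.404
vertex 3.685 3.849 0.119
vertex 3.959 3.07 -0.613
endloop
endfacet
facet normal 0.576 0.774 0.262
outer loop
vertex 3.685 3.849 0.119
vertex 3.799 3.422 1.131
vertex 4.517 3.157 0.336
endloop
endfacet
facet normal 0.472 -0.855 0.216
outer loop
vertex 4.243 2.161 -0.054
vertex 4.144 2.379 1.024
vertex 3.355 1.811 0.501
endloop
endfacet
facet normal 0.111 -0.911 -0.397
outer loop
vertex 4.243 2.161 -0.054
vertex 3.355 1.811 0.501
vertex 3.241 2.238 -0.511
endloop
endfacet
facet normal 0.353 -0.408 -0.842
outer loop
vertex 4.243 2.161 -0.054
vertex 3.241 2.238 -0.511
vertex 3.959 3.07 -0.613
endloop
endfacet
facet normal 0.863 -0.040 -0.504
outer loop
vertex 4.243 2.161 -0.054
vertex 3.959 3.07 -0.613
vertex 4.517 3.157 0.336
endloop
endfacet
facet normal 0.937 -0.316 0.150
outer loop
vertex 4.243 2.161 -0.054
vertex 4.517 3.157 0.336
vertex 4.144 2.379 1.024
endloop
endfacet
facet normal 0.008 -0.683 0.730
outer loop
vertex 3.355 1.811 0.501
vertex 4.144 2.379 1.024
vertex 3.081 2.59 1.233
endloop
endfacet
facet normal -0.576 -0.774 -0.262
outer loop
vertex 3.241 2.238 -0.511
vertex 3.355 1.811 0.501
vertex 2.523 2.503 0.284
endloop
endfacet
facet normal -0.185 0.039 -0.982
outer loop
vertex 3.959 3.07 -0.613
vertex 3.241 2.238 -0.511
vertex 2.896 3.281 -0.404
endloop
endfacet
facet normal 0.640 0.633 -0.435
outer loop
vertex 4.517 3.157 0.336
vertex 3.959 3.07 -0.613
vertex 3.685 3.849 0.119
endloop
endfacet
facet normal 0.759 0.187 0.623
outer loop
vertex 4.144 2.379 1.024
vertex 4.517 3.157 0.336
vertex 3.799 3.422 1.131
endloop
endfacet
facet normal -0.479 0.816 -0.322
outer loop
vertex -5.224 0.215 0.358
vertex -3.502 1.212 0.322
vertex -4.941 -0.339 -1.469
endloop
endfacet
facet normal -0.866 -0.501 0.018
outer loop
vertex -4.218 -1.572 -0.982
vertex -5.224 0.215 0.358
vertex -4.941 -0.339 -1.469
endloop
endfacet
facet normal -0.479 0.817 -0.322
outer loop
vertex -4.941 -0.339 -1.469
vertex -3.502 1.212 0.322
vertex -3.219 0.657 -1.505
endloop
endfacet
facet normal 0.147 -0.288 -0.946
outer loop
vertex -3.219 0.657 -1.505
vertex -4.218 -1.572 -0.982
vertex -4.941 -0.339 -1.469
endloop
endfacet
facet normal -0.147 0.288 0.946
outer loop
vertex -5.224 0.215 0.358
vertex -2.779 -0.021 0.809
vertex -3.502 1.212 0.322
endloop
endfacet
facet normal -0.865 -0.501 0.018
outer loop
vertex -4.501 -1.017 0.845
vertex -5.224 0.215 0.358
vertex -4.218 -1.572 -0.982
endloop
endfacet
facet normal -0.147 0.288 0.946
outer loop
vertex -4.501 -1.017 0.845
vertex -2.779 -0.021 0.809
vertex -5.224 0.215 0.358
endloop
endfacet
facet normal 0.866 0.500 -0.018
outer loop
vertex -3.502 1.212 0.322
vertex -2.779 -0.021 0.809
vertex -3.219 0.657 -1.505
endloop
endfacet
facet normal 0.147 -0.288 -0.946
outer loop
vertex -2.496 -0.575 -1.018
vertex -4.218 -1.572 -0.982
vertex -3.219 0.657 -1.505
endloop
endfacet
facet normal 0.865 0.501 -0.018
outer loop
vertex -3.219 0.657 -1.505
vertex -2.779 -0.021 0.809
vertex -2.496 -0.575 -1.018
endloop
endfacet
facet normal 0.479 -0.816 0.322
outer loop
vertex -2.496 -0.575 -1.018
vertex -4.501 -1.017 0.845
vertex -4.218 -1.572 -0.982
endloop
endfacet
facet normal 0.479 -0.817 0.322
outer loop
vertex -2.779 -0.021 0.809
vertex -4.501 -1.017 0.845
vertex -2.496 -0.575 -1.018
endloop
endfacet
facet normal -0.505 -0.639 -0.580
outer loop
vertex -0.361 -2.517 -4.276
vertex -1.072 -2.275 -3.923
vertex -0.791 -1.884 -4.599
endloop
endfacet
facet normal 0.855 0.441 -0.274
outer loop
vertex -0.361 -2.517 -4.276
vertex -0.791 -1.884 -4.599
vertex -0.528 -1.585 -3.297
endloop
endfacet
facet normal -0.505 -0.640 -0.580
outer loop
vertex -0.791 -1.884 -4.599
vertex -1.072 -2.275 -3.923
vertex -1.502 -1.643 -4.246
endloop
endfacet
facet normal 0.194 0.947 -0.257
outer loop
vertex -0.791 -1.884 -4.599
vertex -1.502 -1.643 -4.246
vertex -0.528 -1.585 -3.297
endloop
endfacet
facet normal -0.504 -0.640 -0.581
outer loop
vertex -1.502 -1.643 -4.246
vertex -1.072 -2.275 -3.923
vertex -1.784 -2.034 -3.571
endloop
endfacet
facet normal -0.381 0.860 0.339
outer loop
vertex -1.502 -1.643 -4.246
vertex -1.784 -2.034 -3.571
vertex -0.528 -1.585 -3.297
endloop
endfacet
facet normal -0.504 -0.640 -0.581
outer loop
vertex -1.784 -2.034 -3.571
vertex -1.072 -2.275 -3.923
vertex -1.354 -2.666 -3.248
endloop
endfacet
facet normal -0.296 0.268 0.917
outer loop
vertex -1.784 -2.034 -3.571
vertex -1.354 -2.666 -3.248
vertex -0.528 -1.585 -3.297
endloop
endfacet
facet normal -0.505 -0.639 -0.581
outer loop
vertex -1.354 -2.666 -3.248
vertex -1.072 -2.275 -3.923
vertex -0.643 -2.908 -3.6
endloop
endfacet
facet normal 0.365 -0.238 0.900
outer loop
vertex -1.354 -2.666 -3.248
vertex -0.643 -2.908 -3.6
vertex -0.528 -1.585 -3.297
endloop
endfacet
facet normal -0.505 -0.639 -0.580
outer loop
vertex -0.643 -2.908 -3.6
vertex -1.072 -2.275 -3.923
vertex -0.361 -2.517 -4.276
endloop
endfacet
facet normal 0.940 -0.152 0.305
outer loop
vertex -0.643 -2.908 -3.6
vertex -0.361 -2.517 -4.276
vertex -0.528 -1.585 -3.297
endloop
endfacet

endsolid
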